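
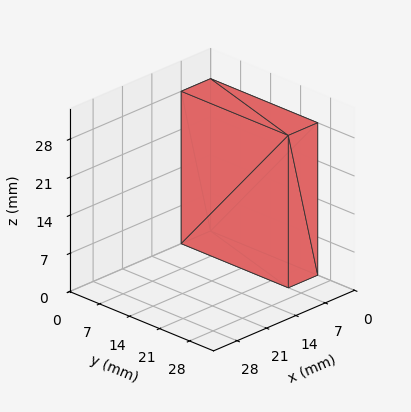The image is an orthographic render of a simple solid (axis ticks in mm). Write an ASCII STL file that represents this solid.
Reading the render: the shape is a rectangular box, roughly 7 × 25 mm footprint and 28 mm tall (dimensions read to the nearest mm from the axis ticks). For the STL, each face is triangulated and given an outward normal.

solid part
  facet normal 0.0000 0.0000 -1.0000
    outer loop
      vertex 7.0 25.0 0.0
      vertex 7.0 0.0 0.0
      vertex 0.0 0.0 0.0
    endloop
  endfacet
  facet normal 0.0000 0.0000 -1.0000
    outer loop
      vertex 0.0 25.0 0.0
      vertex 7.0 25.0 0.0
      vertex 0.0 0.0 0.0
    endloop
  endfacet
  facet normal 0.0000 0.0000 1.0000
    outer loop
      vertex 0.0 0.0 28.0
      vertex 7.0 0.0 28.0
      vertex 7.0 25.0 28.0
    endloop
  endfacet
  facet normal 0.0000 0.0000 1.0000
    outer loop
      vertex 0.0 0.0 28.0
      vertex 7.0 25.0 28.0
      vertex 0.0 25.0 28.0
    endloop
  endfacet
  facet normal 0.0000 -1.0000 0.0000
    outer loop
      vertex 0.0 0.0 0.0
      vertex 7.0 0.0 0.0
      vertex 7.0 0.0 28.0
    endloop
  endfacet
  facet normal 0.0000 -1.0000 0.0000
    outer loop
      vertex 0.0 0.0 0.0
      vertex 7.0 0.0 28.0
      vertex 0.0 0.0 28.0
    endloop
  endfacet
  facet normal 0.0000 1.0000 0.0000
    outer loop
      vertex 7.0 25.0 28.0
      vertex 7.0 25.0 0.0
      vertex 0.0 25.0 0.0
    endloop
  endfacet
  facet normal 0.0000 1.0000 0.0000
    outer loop
      vertex 0.0 25.0 28.0
      vertex 7.0 25.0 28.0
      vertex 0.0 25.0 0.0
    endloop
  endfacet
  facet normal -1.0000 0.0000 0.0000
    outer loop
      vertex 0.0 25.0 28.0
      vertex 0.0 25.0 0.0
      vertex 0.0 0.0 0.0
    endloop
  endfacet
  facet normal -1.0000 0.0000 0.0000
    outer loop
      vertex 0.0 0.0 28.0
      vertex 0.0 25.0 28.0
      vertex 0.0 0.0 0.0
    endloop
  endfacet
  facet normal 1.0000 0.0000 0.0000
    outer loop
      vertex 7.0 0.0 0.0
      vertex 7.0 25.0 0.0
      vertex 7.0 25.0 28.0
    endloop
  endfacet
  facet normal 1.0000 0.0000 0.0000
    outer loop
      vertex 7.0 0.0 0.0
      vertex 7.0 25.0 28.0
      vertex 7.0 0.0 28.0
    endloop
  endfacet
endsolid part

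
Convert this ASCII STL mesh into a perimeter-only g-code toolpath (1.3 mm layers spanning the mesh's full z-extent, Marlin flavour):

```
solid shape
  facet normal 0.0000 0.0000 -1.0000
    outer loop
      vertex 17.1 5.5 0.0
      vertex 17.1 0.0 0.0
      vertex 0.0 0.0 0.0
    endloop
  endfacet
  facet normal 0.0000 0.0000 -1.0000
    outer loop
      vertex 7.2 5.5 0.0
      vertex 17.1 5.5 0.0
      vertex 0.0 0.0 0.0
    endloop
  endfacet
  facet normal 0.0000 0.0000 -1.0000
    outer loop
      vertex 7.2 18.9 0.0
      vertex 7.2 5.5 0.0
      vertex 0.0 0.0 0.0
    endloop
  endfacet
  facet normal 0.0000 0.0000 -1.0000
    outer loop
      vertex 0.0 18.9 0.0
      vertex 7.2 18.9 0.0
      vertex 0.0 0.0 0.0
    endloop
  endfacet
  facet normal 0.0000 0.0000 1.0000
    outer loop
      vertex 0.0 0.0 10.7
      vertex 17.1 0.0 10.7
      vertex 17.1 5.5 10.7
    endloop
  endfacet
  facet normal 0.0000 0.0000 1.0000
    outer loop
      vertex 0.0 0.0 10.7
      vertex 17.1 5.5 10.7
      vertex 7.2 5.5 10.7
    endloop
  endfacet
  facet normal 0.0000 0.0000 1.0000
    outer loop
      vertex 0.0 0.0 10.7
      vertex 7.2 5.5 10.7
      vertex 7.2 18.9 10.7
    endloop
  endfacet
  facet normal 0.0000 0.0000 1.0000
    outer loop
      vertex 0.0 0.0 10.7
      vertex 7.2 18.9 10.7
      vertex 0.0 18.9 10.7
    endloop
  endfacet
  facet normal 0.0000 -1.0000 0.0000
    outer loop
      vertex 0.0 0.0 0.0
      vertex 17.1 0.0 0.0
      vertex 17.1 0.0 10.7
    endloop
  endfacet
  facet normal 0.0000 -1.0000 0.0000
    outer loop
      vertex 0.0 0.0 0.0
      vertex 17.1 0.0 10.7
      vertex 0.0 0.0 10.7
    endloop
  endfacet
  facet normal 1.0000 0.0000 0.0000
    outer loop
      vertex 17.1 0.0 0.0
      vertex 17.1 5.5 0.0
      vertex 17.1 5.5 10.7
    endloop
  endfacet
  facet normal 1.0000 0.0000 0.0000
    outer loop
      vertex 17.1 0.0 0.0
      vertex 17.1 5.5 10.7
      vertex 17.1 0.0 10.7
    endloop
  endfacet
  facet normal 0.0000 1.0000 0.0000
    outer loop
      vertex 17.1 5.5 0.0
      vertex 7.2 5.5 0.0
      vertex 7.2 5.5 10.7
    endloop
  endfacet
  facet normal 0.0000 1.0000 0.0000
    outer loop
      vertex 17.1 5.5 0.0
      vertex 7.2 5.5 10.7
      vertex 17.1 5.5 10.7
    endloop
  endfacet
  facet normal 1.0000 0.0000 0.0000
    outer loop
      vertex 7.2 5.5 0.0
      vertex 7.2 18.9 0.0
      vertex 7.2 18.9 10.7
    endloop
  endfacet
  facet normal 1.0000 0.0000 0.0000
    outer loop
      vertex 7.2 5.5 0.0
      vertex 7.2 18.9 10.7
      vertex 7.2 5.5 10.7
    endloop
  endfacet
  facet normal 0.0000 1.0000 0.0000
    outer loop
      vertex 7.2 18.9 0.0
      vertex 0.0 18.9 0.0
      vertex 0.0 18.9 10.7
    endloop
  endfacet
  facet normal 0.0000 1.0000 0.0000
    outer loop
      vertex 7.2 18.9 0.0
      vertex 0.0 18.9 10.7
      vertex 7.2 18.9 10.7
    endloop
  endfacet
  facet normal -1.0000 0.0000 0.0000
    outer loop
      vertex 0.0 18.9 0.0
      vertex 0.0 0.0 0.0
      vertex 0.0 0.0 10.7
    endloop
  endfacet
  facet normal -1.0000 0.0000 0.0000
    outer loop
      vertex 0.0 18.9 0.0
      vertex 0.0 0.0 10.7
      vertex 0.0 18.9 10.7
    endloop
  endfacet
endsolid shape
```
; perimeter-only toolpath
G21 ; units = mm
G90 ; absolute positioning
G28 ; home
; layer 1
G0 Z1.3
G0 X0.0 Y0.0
G1 X17.1 Y0.0
G1 X17.1 Y5.5
G1 X7.2 Y5.5
G1 X7.2 Y18.9
G1 X0.0 Y18.9
G1 X0.0 Y0.0
; layer 2
G0 Z2.7
G0 X0.0 Y0.0
G1 X17.1 Y0.0
G1 X17.1 Y5.5
G1 X7.2 Y5.5
G1 X7.2 Y18.9
G1 X0.0 Y18.9
G1 X0.0 Y0.0
; layer 3
G0 Z4.0
G0 X0.0 Y0.0
G1 X17.1 Y0.0
G1 X17.1 Y5.5
G1 X7.2 Y5.5
G1 X7.2 Y18.9
G1 X0.0 Y18.9
G1 X0.0 Y0.0
; layer 4
G0 Z5.3
G0 X0.0 Y0.0
G1 X17.1 Y0.0
G1 X17.1 Y5.5
G1 X7.2 Y5.5
G1 X7.2 Y18.9
G1 X0.0 Y18.9
G1 X0.0 Y0.0
; layer 5
G0 Z6.7
G0 X0.0 Y0.0
G1 X17.1 Y0.0
G1 X17.1 Y5.5
G1 X7.2 Y5.5
G1 X7.2 Y18.9
G1 X0.0 Y18.9
G1 X0.0 Y0.0
; layer 6
G0 Z8.0
G0 X0.0 Y0.0
G1 X17.1 Y0.0
G1 X17.1 Y5.5
G1 X7.2 Y5.5
G1 X7.2 Y18.9
G1 X0.0 Y18.9
G1 X0.0 Y0.0
; layer 7
G0 Z9.4
G0 X0.0 Y0.0
G1 X17.1 Y0.0
G1 X17.1 Y5.5
G1 X7.2 Y5.5
G1 X7.2 Y18.9
G1 X0.0 Y18.9
G1 X0.0 Y0.0
; layer 8
G0 Z10.7
G0 X0.0 Y0.0
G1 X17.1 Y0.0
G1 X17.1 Y5.5
G1 X7.2 Y5.5
G1 X7.2 Y18.9
G1 X0.0 Y18.9
G1 X0.0 Y0.0
M2 ; end

The solid is an L-shaped prism: outer 17.1 × 18.9 mm, arm thicknesses ≈ 5.5 mm (horizontal) and 7.2 mm (vertical), extruded 10.7 mm in z. Slicing at Δz = 1.3 mm — 8 equal slices spanning the solid's height, so layer i sits at z = i·h/8 — gives 8 non-empty perimeters. Each is a 6-segment closed polygon; G0 lifts to the layer z and rapids to the start vertex, then G1 traces the edges.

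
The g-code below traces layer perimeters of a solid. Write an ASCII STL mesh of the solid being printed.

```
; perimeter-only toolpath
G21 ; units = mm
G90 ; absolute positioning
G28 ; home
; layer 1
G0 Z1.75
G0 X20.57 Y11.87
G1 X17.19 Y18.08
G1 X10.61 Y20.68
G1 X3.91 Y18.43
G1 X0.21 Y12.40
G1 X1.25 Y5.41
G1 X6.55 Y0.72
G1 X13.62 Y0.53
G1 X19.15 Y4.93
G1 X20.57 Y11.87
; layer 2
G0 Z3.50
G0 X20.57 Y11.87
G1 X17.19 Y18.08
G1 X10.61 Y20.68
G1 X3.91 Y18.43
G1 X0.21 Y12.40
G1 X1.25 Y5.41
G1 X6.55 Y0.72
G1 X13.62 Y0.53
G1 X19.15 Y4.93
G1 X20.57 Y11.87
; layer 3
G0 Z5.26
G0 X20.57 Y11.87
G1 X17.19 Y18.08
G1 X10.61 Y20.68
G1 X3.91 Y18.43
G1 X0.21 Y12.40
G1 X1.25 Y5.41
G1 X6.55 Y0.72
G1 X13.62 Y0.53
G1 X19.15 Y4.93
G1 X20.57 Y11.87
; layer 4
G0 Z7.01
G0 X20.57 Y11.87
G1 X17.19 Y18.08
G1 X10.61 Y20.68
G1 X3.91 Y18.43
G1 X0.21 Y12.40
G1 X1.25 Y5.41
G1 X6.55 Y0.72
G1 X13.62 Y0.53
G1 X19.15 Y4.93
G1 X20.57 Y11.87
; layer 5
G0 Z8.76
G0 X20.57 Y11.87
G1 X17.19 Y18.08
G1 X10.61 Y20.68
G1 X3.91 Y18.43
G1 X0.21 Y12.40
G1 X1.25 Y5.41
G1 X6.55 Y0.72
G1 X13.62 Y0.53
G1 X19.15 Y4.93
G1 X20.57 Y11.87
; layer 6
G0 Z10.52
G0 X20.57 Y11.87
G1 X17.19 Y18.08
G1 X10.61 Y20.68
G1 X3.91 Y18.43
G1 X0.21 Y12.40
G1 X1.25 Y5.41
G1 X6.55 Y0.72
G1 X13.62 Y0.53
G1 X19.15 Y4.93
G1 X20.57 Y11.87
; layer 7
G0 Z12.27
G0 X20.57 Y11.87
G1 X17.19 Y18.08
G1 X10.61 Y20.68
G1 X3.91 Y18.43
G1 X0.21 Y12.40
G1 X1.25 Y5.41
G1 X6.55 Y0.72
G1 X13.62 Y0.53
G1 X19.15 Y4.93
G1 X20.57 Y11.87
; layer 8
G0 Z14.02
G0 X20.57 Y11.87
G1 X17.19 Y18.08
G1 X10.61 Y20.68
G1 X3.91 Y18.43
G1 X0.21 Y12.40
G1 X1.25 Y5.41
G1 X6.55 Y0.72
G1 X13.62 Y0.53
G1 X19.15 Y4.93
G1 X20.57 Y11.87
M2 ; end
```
solid part
  facet normal 0.0000 0.0000 -1.0000
    outer loop
      vertex 10.61 20.68 0.00
      vertex 17.19 18.08 0.00
      vertex 20.57 11.87 0.00
    endloop
  endfacet
  facet normal 0.0000 0.0000 -1.0000
    outer loop
      vertex 3.91 18.43 0.00
      vertex 10.61 20.68 0.00
      vertex 20.57 11.87 0.00
    endloop
  endfacet
  facet normal 0.0000 0.0000 -1.0000
    outer loop
      vertex 0.21 12.40 0.00
      vertex 3.91 18.43 0.00
      vertex 20.57 11.87 0.00
    endloop
  endfacet
  facet normal 0.0000 0.0000 -1.0000
    outer loop
      vertex 1.25 5.41 0.00
      vertex 0.21 12.40 0.00
      vertex 20.57 11.87 0.00
    endloop
  endfacet
  facet normal 0.0000 0.0000 -1.0000
    outer loop
      vertex 6.55 0.72 0.00
      vertex 1.25 5.41 0.00
      vertex 20.57 11.87 0.00
    endloop
  endfacet
  facet normal 0.0000 0.0000 -1.0000
    outer loop
      vertex 13.62 0.53 0.00
      vertex 6.55 0.72 0.00
      vertex 20.57 11.87 0.00
    endloop
  endfacet
  facet normal 0.0000 0.0000 -1.0000
    outer loop
      vertex 19.15 4.93 0.00
      vertex 13.62 0.53 0.00
      vertex 20.57 11.87 0.00
    endloop
  endfacet
  facet normal 0.0000 0.0000 1.0000
    outer loop
      vertex 20.57 11.87 14.02
      vertex 17.19 18.08 14.02
      vertex 10.61 20.68 14.02
    endloop
  endfacet
  facet normal 0.0000 0.0000 1.0000
    outer loop
      vertex 20.57 11.87 14.02
      vertex 10.61 20.68 14.02
      vertex 3.91 18.43 14.02
    endloop
  endfacet
  facet normal 0.0000 0.0000 1.0000
    outer loop
      vertex 20.57 11.87 14.02
      vertex 3.91 18.43 14.02
      vertex 0.21 12.40 14.02
    endloop
  endfacet
  facet normal 0.0000 0.0000 1.0000
    outer loop
      vertex 20.57 11.87 14.02
      vertex 0.21 12.40 14.02
      vertex 1.25 5.41 14.02
    endloop
  endfacet
  facet normal 0.0000 0.0000 1.0000
    outer loop
      vertex 20.57 11.87 14.02
      vertex 1.25 5.41 14.02
      vertex 6.55 0.72 14.02
    endloop
  endfacet
  facet normal 0.0000 0.0000 1.0000
    outer loop
      vertex 20.57 11.87 14.02
      vertex 6.55 0.72 14.02
      vertex 13.62 0.53 14.02
    endloop
  endfacet
  facet normal 0.0000 0.0000 1.0000
    outer loop
      vertex 20.57 11.87 14.02
      vertex 13.62 0.53 14.02
      vertex 19.15 4.93 14.02
    endloop
  endfacet
  facet normal 0.8783 0.4781 0.0000
    outer loop
      vertex 20.57 11.87 0.00
      vertex 17.19 18.08 0.00
      vertex 17.19 18.08 14.02
    endloop
  endfacet
  facet normal 0.8783 0.4781 0.0000
    outer loop
      vertex 20.57 11.87 0.00
      vertex 17.19 18.08 14.02
      vertex 20.57 11.87 14.02
    endloop
  endfacet
  facet normal 0.3675 0.9300 0.0000
    outer loop
      vertex 17.19 18.08 0.00
      vertex 10.61 20.68 0.00
      vertex 10.61 20.68 14.02
    endloop
  endfacet
  facet normal 0.3675 0.9300 0.0000
    outer loop
      vertex 17.19 18.08 0.00
      vertex 10.61 20.68 14.02
      vertex 17.19 18.08 14.02
    endloop
  endfacet
  facet normal -0.3183 0.9480 0.0000
    outer loop
      vertex 10.61 20.68 0.00
      vertex 3.91 18.43 0.00
      vertex 3.91 18.43 14.02
    endloop
  endfacet
  facet normal -0.3183 0.9480 0.0000
    outer loop
      vertex 10.61 20.68 0.00
      vertex 3.91 18.43 14.02
      vertex 10.61 20.68 14.02
    endloop
  endfacet
  facet normal -0.8523 0.5230 0.0000
    outer loop
      vertex 3.91 18.43 0.00
      vertex 0.21 12.40 0.00
      vertex 0.21 12.40 14.02
    endloop
  endfacet
  facet normal -0.8523 0.5230 0.0000
    outer loop
      vertex 3.91 18.43 0.00
      vertex 0.21 12.40 14.02
      vertex 3.91 18.43 14.02
    endloop
  endfacet
  facet normal -0.9891 -0.1472 0.0000
    outer loop
      vertex 0.21 12.40 0.00
      vertex 1.25 5.41 0.00
      vertex 1.25 5.41 14.02
    endloop
  endfacet
  facet normal -0.9891 -0.1472 0.0000
    outer loop
      vertex 0.21 12.40 0.00
      vertex 1.25 5.41 14.02
      vertex 0.21 12.40 14.02
    endloop
  endfacet
  facet normal -0.6627 -0.7489 0.0000
    outer loop
      vertex 1.25 5.41 0.00
      vertex 6.55 0.72 0.00
      vertex 6.55 0.72 14.02
    endloop
  endfacet
  facet normal -0.6627 -0.7489 0.0000
    outer loop
      vertex 1.25 5.41 0.00
      vertex 6.55 0.72 14.02
      vertex 1.25 5.41 14.02
    endloop
  endfacet
  facet normal -0.0269 -0.9996 0.0000
    outer loop
      vertex 6.55 0.72 0.00
      vertex 13.62 0.53 0.00
      vertex 13.62 0.53 14.02
    endloop
  endfacet
  facet normal -0.0269 -0.9996 0.0000
    outer loop
      vertex 6.55 0.72 0.00
      vertex 13.62 0.53 14.02
      vertex 6.55 0.72 14.02
    endloop
  endfacet
  facet normal 0.6226 -0.7825 0.0000
    outer loop
      vertex 13.62 0.53 0.00
      vertex 19.15 4.93 0.00
      vertex 19.15 4.93 14.02
    endloop
  endfacet
  facet normal 0.6226 -0.7825 0.0000
    outer loop
      vertex 13.62 0.53 0.00
      vertex 19.15 4.93 14.02
      vertex 13.62 0.53 14.02
    endloop
  endfacet
  facet normal 0.9797 -0.2005 0.0000
    outer loop
      vertex 19.15 4.93 0.00
      vertex 20.57 11.87 0.00
      vertex 20.57 11.87 14.02
    endloop
  endfacet
  facet normal 0.9797 -0.2005 0.0000
    outer loop
      vertex 19.15 4.93 0.00
      vertex 20.57 11.87 14.02
      vertex 19.15 4.93 14.02
    endloop
  endfacet
endsolid part

The G0 Z moves step by Δz≈1.75 mm. Every layer's G1 loop is the same polygon, so the solid is a straight extrusion of it from z=0 to z≈14. Closing with flat bottom and top caps and triangulating gives 32 facets — a regular 9-sided prism (a cylinder approximated with 9 flat sides), circumscribed radius ≈ 10.3 mm, height ≈ 14 mm.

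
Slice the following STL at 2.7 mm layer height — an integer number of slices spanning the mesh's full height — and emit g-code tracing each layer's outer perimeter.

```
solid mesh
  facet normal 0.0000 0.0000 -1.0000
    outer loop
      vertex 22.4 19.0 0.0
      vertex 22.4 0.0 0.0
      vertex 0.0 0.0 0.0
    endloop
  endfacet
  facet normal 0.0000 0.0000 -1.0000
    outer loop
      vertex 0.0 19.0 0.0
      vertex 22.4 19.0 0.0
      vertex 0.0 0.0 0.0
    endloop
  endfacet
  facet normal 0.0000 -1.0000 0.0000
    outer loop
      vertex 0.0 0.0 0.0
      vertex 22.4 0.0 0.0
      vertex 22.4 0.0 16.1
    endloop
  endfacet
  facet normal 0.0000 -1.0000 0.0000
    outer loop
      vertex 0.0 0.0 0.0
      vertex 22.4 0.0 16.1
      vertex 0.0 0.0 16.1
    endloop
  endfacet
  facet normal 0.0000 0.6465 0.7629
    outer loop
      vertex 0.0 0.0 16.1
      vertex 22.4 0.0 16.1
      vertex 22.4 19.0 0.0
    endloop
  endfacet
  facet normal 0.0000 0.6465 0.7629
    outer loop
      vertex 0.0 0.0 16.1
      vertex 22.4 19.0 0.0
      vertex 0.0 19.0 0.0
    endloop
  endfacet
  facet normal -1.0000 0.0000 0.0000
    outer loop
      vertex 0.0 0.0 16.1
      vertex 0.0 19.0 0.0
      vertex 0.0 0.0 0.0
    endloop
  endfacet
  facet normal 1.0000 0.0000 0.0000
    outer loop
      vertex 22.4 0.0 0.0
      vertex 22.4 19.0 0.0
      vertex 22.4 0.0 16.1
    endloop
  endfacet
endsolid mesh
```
; perimeter-only toolpath
G21 ; units = mm
G90 ; absolute positioning
G28 ; home
; layer 1
G0 Z2.7
G0 X0.0 Y0.0
G1 X22.4 Y0.0
G1 X22.4 Y15.8
G1 X0.0 Y15.8
G1 X0.0 Y0.0
; layer 2
G0 Z5.4
G0 X0.0 Y0.0
G1 X22.4 Y0.0
G1 X22.4 Y12.7
G1 X0.0 Y12.7
G1 X0.0 Y0.0
; layer 3
G0 Z8.1
G0 X0.0 Y0.0
G1 X22.4 Y0.0
G1 X22.4 Y9.5
G1 X0.0 Y9.5
G1 X0.0 Y0.0
; layer 4
G0 Z10.7
G0 X0.0 Y0.0
G1 X22.4 Y0.0
G1 X22.4 Y6.3
G1 X0.0 Y6.3
G1 X0.0 Y0.0
; layer 5
G0 Z13.4
G0 X0.0 Y0.0
G1 X22.4 Y0.0
G1 X22.4 Y3.2
G1 X0.0 Y3.2
G1 X0.0 Y0.0
M2 ; end

The solid is a wedge (ramp): 22.4 × 19 mm base, rising to 16.1 mm along the y=0 edge and sloping linearly to z=0 at y=19. Slicing at Δz = 2.7 mm — 6 equal slices spanning the solid's height, so layer i sits at z = i·h/6 — gives 5 non-empty perimeters. Each is a 4-segment closed polygon; G0 lifts to the layer z and rapids to the start vertex, then G1 traces the edges. The cross-section shrinks linearly with z (the slice at the apex is degenerate and omitted).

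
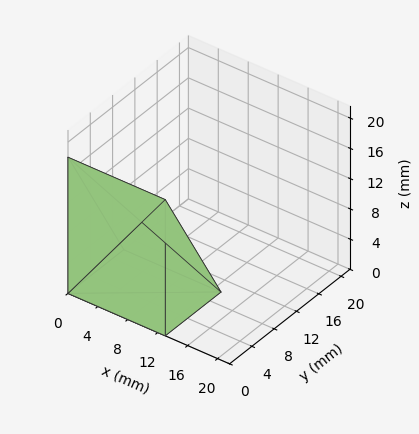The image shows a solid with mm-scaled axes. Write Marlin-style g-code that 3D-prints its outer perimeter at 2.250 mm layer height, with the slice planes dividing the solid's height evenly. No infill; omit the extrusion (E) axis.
Reading the render: the shape is a wedge (ramp): 13 × 10 mm base, rising to 18 mm along the y=0 edge and sloping linearly to z=0 at y=10 (dimensions read to the nearest mm from the axis ticks). For the g-code, the solid's height is divided into equal slices at the stated Δz and each level perimeter traced with G1 moves after a G0 lift.

; perimeter-only toolpath
G21 ; units = mm
G90 ; absolute positioning
G28 ; home
; layer 1
G0 Z2.250
G0 X0.000 Y0.000
G1 X13.000 Y0.000
G1 X13.000 Y8.750
G1 X0.000 Y8.750
G1 X0.000 Y0.000
; layer 2
G0 Z4.500
G0 X0.000 Y0.000
G1 X13.000 Y0.000
G1 X13.000 Y7.500
G1 X0.000 Y7.500
G1 X0.000 Y0.000
; layer 3
G0 Z6.750
G0 X0.000 Y0.000
G1 X13.000 Y0.000
G1 X13.000 Y6.250
G1 X0.000 Y6.250
G1 X0.000 Y0.000
; layer 4
G0 Z9.000
G0 X0.000 Y0.000
G1 X13.000 Y0.000
G1 X13.000 Y5.000
G1 X0.000 Y5.000
G1 X0.000 Y0.000
; layer 5
G0 Z11.250
G0 X0.000 Y0.000
G1 X13.000 Y0.000
G1 X13.000 Y3.750
G1 X0.000 Y3.750
G1 X0.000 Y0.000
; layer 6
G0 Z13.500
G0 X0.000 Y0.000
G1 X13.000 Y0.000
G1 X13.000 Y2.500
G1 X0.000 Y2.500
G1 X0.000 Y0.000
; layer 7
G0 Z15.750
G0 X0.000 Y0.000
G1 X13.000 Y0.000
G1 X13.000 Y1.250
G1 X0.000 Y1.250
G1 X0.000 Y0.000
M2 ; end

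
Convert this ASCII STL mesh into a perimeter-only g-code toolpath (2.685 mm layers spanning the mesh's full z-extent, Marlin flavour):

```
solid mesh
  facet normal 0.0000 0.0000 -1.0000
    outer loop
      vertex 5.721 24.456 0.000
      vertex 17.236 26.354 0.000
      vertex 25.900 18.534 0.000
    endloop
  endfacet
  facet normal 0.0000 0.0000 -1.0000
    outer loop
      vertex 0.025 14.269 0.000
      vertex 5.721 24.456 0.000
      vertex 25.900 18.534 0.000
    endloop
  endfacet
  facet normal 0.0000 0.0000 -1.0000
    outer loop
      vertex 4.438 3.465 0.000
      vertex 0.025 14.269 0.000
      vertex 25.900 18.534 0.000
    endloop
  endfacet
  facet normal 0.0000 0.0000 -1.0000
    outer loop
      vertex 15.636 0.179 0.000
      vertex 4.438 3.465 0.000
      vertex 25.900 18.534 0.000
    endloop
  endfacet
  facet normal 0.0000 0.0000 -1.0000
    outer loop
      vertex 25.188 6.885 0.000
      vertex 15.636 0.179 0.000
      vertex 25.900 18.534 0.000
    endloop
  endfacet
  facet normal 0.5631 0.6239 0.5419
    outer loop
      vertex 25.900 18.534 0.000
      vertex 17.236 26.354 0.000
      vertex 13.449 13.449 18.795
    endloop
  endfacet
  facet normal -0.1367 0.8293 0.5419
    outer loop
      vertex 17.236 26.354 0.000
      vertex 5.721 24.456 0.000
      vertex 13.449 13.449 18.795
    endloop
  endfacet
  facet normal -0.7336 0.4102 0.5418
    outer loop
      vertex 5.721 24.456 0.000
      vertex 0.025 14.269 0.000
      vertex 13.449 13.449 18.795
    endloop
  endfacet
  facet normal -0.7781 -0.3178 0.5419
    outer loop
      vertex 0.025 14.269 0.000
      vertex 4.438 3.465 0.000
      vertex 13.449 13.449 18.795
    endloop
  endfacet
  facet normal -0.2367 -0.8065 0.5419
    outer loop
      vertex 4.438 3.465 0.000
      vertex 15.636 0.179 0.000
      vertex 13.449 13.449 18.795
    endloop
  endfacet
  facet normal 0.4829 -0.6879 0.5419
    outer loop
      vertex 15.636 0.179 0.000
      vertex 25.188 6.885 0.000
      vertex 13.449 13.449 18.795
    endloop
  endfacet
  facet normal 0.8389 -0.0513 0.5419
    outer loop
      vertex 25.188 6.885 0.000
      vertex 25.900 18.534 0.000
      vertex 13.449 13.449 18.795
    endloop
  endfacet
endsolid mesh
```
; perimeter-only toolpath
G21 ; units = mm
G90 ; absolute positioning
G28 ; home
; layer 1
G0 Z2.685
G0 X24.121 Y17.808
G1 X16.695 Y24.510
G1 X6.825 Y22.884
G1 X1.943 Y14.152
G1 X5.725 Y4.891
G1 X15.324 Y2.075
G1 X23.511 Y7.823
G1 X24.121 Y17.808
; layer 2
G0 Z5.370
G0 X22.343 Y17.081
G1 X16.154 Y22.667
G1 X7.929 Y21.311
G1 X3.860 Y14.035
G1 X7.013 Y6.318
G1 X15.011 Y3.970
G1 X21.834 Y8.760
G1 X22.343 Y17.081
; layer 3
G0 Z8.055
G0 X20.564 Y16.355
G1 X15.613 Y20.823
G1 X9.033 Y19.739
G1 X5.778 Y13.918
G1 X8.300 Y7.744
G1 X14.699 Y5.866
G1 X20.157 Y9.698
G1 X20.564 Y16.355
; layer 4
G0 Z10.740
G0 X18.785 Y15.628
G1 X15.072 Y18.980
G1 X10.137 Y18.166
G1 X7.696 Y13.800
G1 X9.587 Y9.170
G1 X14.386 Y7.762
G1 X18.480 Y10.636
G1 X18.785 Y15.628
; layer 5
G0 Z13.425
G0 X17.006 Y14.902
G1 X14.531 Y17.136
G1 X11.241 Y16.594
G1 X9.614 Y13.683
G1 X10.874 Y10.596
G1 X14.074 Y9.658
G1 X16.803 Y11.574
G1 X17.006 Y14.902
; layer 6
G0 Z16.110
G0 X15.228 Y14.175
G1 X13.990 Y15.293
G1 X12.345 Y15.021
G1 X11.531 Y13.566
G1 X12.162 Y12.023
G1 X13.761 Y11.553
G1 X15.126 Y12.511
G1 X15.228 Y14.175
M2 ; end

The solid is a regular 7-sided pyramid, base circumscribed radius ≈ 13.4 mm, apex at z ≈ 18.8 mm. Slicing at Δz = 2.685 mm — 7 equal slices spanning the solid's height, so layer i sits at z = i·h/7 — gives 6 non-empty perimeters. Each is a 7-segment closed polygon; G0 lifts to the layer z and rapids to the start vertex, then G1 traces the edges. The cross-section shrinks linearly with z (the slice at the apex is degenerate and omitted).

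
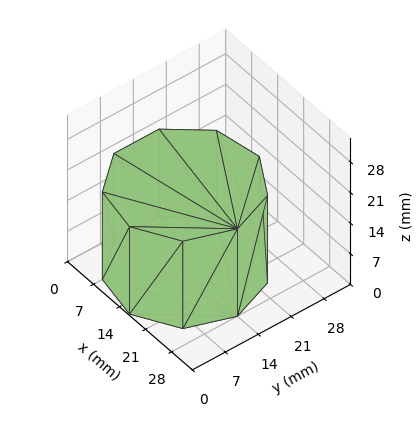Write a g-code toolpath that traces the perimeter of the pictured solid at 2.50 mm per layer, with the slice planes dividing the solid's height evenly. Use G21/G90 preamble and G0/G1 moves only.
Reading the render: the shape is a regular 9-sided prism (a cylinder approximated with 9 flat sides), circumscribed radius ≈ 14 mm, height ≈ 20 mm (dimensions read to the nearest mm from the axis ticks). For the g-code, the solid's height is divided into equal slices at the stated Δz and each level perimeter traced with G1 moves after a G0 lift.

; perimeter-only toolpath
G21 ; units = mm
G90 ; absolute positioning
G28 ; home
; layer 1
G0 Z2.50
G0 X28.00 Y14.00
G1 X24.72 Y23.00
G1 X16.43 Y27.79
G1 X7.00 Y26.12
G1 X0.84 Y18.79
G1 X0.84 Y9.21
G1 X7.00 Y1.88
G1 X16.43 Y0.21
G1 X24.72 Y5.00
G1 X28.00 Y14.00
; layer 2
G0 Z5.00
G0 X28.00 Y14.00
G1 X24.72 Y23.00
G1 X16.43 Y27.79
G1 X7.00 Y26.12
G1 X0.84 Y18.79
G1 X0.84 Y9.21
G1 X7.00 Y1.88
G1 X16.43 Y0.21
G1 X24.72 Y5.00
G1 X28.00 Y14.00
; layer 3
G0 Z7.50
G0 X28.00 Y14.00
G1 X24.72 Y23.00
G1 X16.43 Y27.79
G1 X7.00 Y26.12
G1 X0.84 Y18.79
G1 X0.84 Y9.21
G1 X7.00 Y1.88
G1 X16.43 Y0.21
G1 X24.72 Y5.00
G1 X28.00 Y14.00
; layer 4
G0 Z10.00
G0 X28.00 Y14.00
G1 X24.72 Y23.00
G1 X16.43 Y27.79
G1 X7.00 Y26.12
G1 X0.84 Y18.79
G1 X0.84 Y9.21
G1 X7.00 Y1.88
G1 X16.43 Y0.21
G1 X24.72 Y5.00
G1 X28.00 Y14.00
; layer 5
G0 Z12.50
G0 X28.00 Y14.00
G1 X24.72 Y23.00
G1 X16.43 Y27.79
G1 X7.00 Y26.12
G1 X0.84 Y18.79
G1 X0.84 Y9.21
G1 X7.00 Y1.88
G1 X16.43 Y0.21
G1 X24.72 Y5.00
G1 X28.00 Y14.00
; layer 6
G0 Z15.00
G0 X28.00 Y14.00
G1 X24.72 Y23.00
G1 X16.43 Y27.79
G1 X7.00 Y26.12
G1 X0.84 Y18.79
G1 X0.84 Y9.21
G1 X7.00 Y1.88
G1 X16.43 Y0.21
G1 X24.72 Y5.00
G1 X28.00 Y14.00
; layer 7
G0 Z17.50
G0 X28.00 Y14.00
G1 X24.72 Y23.00
G1 X16.43 Y27.79
G1 X7.00 Y26.12
G1 X0.84 Y18.79
G1 X0.84 Y9.21
G1 X7.00 Y1.88
G1 X16.43 Y0.21
G1 X24.72 Y5.00
G1 X28.00 Y14.00
; layer 8
G0 Z20.00
G0 X28.00 Y14.00
G1 X24.72 Y23.00
G1 X16.43 Y27.79
G1 X7.00 Y26.12
G1 X0.84 Y18.79
G1 X0.84 Y9.21
G1 X7.00 Y1.88
G1 X16.43 Y0.21
G1 X24.72 Y5.00
G1 X28.00 Y14.00
M2 ; end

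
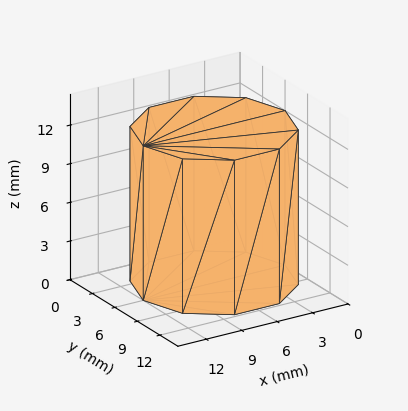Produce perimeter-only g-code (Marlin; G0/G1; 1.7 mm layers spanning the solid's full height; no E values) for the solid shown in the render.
Reading the render: the shape is a regular 10-sided prism (a cylinder approximated with 10 flat sides), circumscribed radius ≈ 6 mm, height ≈ 12 mm (dimensions read to the nearest mm from the axis ticks). For the g-code, the solid's height is divided into equal slices at the stated Δz and each level perimeter traced with G1 moves after a G0 lift.

; perimeter-only toolpath
G21 ; units = mm
G90 ; absolute positioning
G28 ; home
; layer 1
G0 Z1.7
G0 X12.0 Y6.0
G1 X10.9 Y9.5
G1 X7.9 Y11.7
G1 X4.1 Y11.7
G1 X1.1 Y9.5
G1 X0.0 Y6.0
G1 X1.1 Y2.5
G1 X4.1 Y0.3
G1 X7.9 Y0.3
G1 X10.9 Y2.5
G1 X12.0 Y6.0
; layer 2
G0 Z3.4
G0 X12.0 Y6.0
G1 X10.9 Y9.5
G1 X7.9 Y11.7
G1 X4.1 Y11.7
G1 X1.1 Y9.5
G1 X0.0 Y6.0
G1 X1.1 Y2.5
G1 X4.1 Y0.3
G1 X7.9 Y0.3
G1 X10.9 Y2.5
G1 X12.0 Y6.0
; layer 3
G0 Z5.1
G0 X12.0 Y6.0
G1 X10.9 Y9.5
G1 X7.9 Y11.7
G1 X4.1 Y11.7
G1 X1.1 Y9.5
G1 X0.0 Y6.0
G1 X1.1 Y2.5
G1 X4.1 Y0.3
G1 X7.9 Y0.3
G1 X10.9 Y2.5
G1 X12.0 Y6.0
; layer 4
G0 Z6.9
G0 X12.0 Y6.0
G1 X10.9 Y9.5
G1 X7.9 Y11.7
G1 X4.1 Y11.7
G1 X1.1 Y9.5
G1 X0.0 Y6.0
G1 X1.1 Y2.5
G1 X4.1 Y0.3
G1 X7.9 Y0.3
G1 X10.9 Y2.5
G1 X12.0 Y6.0
; layer 5
G0 Z8.6
G0 X12.0 Y6.0
G1 X10.9 Y9.5
G1 X7.9 Y11.7
G1 X4.1 Y11.7
G1 X1.1 Y9.5
G1 X0.0 Y6.0
G1 X1.1 Y2.5
G1 X4.1 Y0.3
G1 X7.9 Y0.3
G1 X10.9 Y2.5
G1 X12.0 Y6.0
; layer 6
G0 Z10.3
G0 X12.0 Y6.0
G1 X10.9 Y9.5
G1 X7.9 Y11.7
G1 X4.1 Y11.7
G1 X1.1 Y9.5
G1 X0.0 Y6.0
G1 X1.1 Y2.5
G1 X4.1 Y0.3
G1 X7.9 Y0.3
G1 X10.9 Y2.5
G1 X12.0 Y6.0
; layer 7
G0 Z12.0
G0 X12.0 Y6.0
G1 X10.9 Y9.5
G1 X7.9 Y11.7
G1 X4.1 Y11.7
G1 X1.1 Y9.5
G1 X0.0 Y6.0
G1 X1.1 Y2.5
G1 X4.1 Y0.3
G1 X7.9 Y0.3
G1 X10.9 Y2.5
G1 X12.0 Y6.0
M2 ; end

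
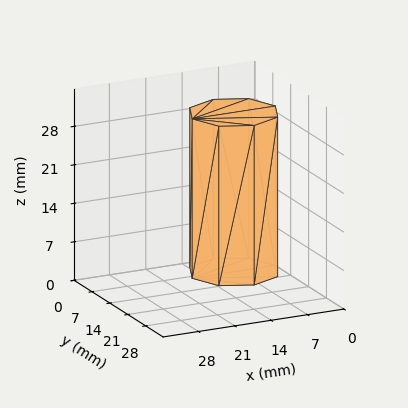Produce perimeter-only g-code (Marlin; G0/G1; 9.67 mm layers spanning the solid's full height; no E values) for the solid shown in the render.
Reading the render: the shape is a regular 8-sided prism (a cylinder approximated with 8 flat sides), circumscribed radius ≈ 8 mm, height ≈ 29 mm (dimensions read to the nearest mm from the axis ticks). For the g-code, the solid's height is divided into equal slices at the stated Δz and each level perimeter traced with G1 moves after a G0 lift.

; perimeter-only toolpath
G21 ; units = mm
G90 ; absolute positioning
G28 ; home
; layer 1
G0 Z9.67
G0 X16.00 Y8.00
G1 X13.66 Y13.66
G1 X8.00 Y16.00
G1 X2.34 Y13.66
G1 X0.00 Y8.00
G1 X2.34 Y2.34
G1 X8.00 Y0.00
G1 X13.66 Y2.34
G1 X16.00 Y8.00
; layer 2
G0 Z19.33
G0 X16.00 Y8.00
G1 X13.66 Y13.66
G1 X8.00 Y16.00
G1 X2.34 Y13.66
G1 X0.00 Y8.00
G1 X2.34 Y2.34
G1 X8.00 Y0.00
G1 X13.66 Y2.34
G1 X16.00 Y8.00
; layer 3
G0 Z29.00
G0 X16.00 Y8.00
G1 X13.66 Y13.66
G1 X8.00 Y16.00
G1 X2.34 Y13.66
G1 X0.00 Y8.00
G1 X2.34 Y2.34
G1 X8.00 Y0.00
G1 X13.66 Y2.34
G1 X16.00 Y8.00
M2 ; end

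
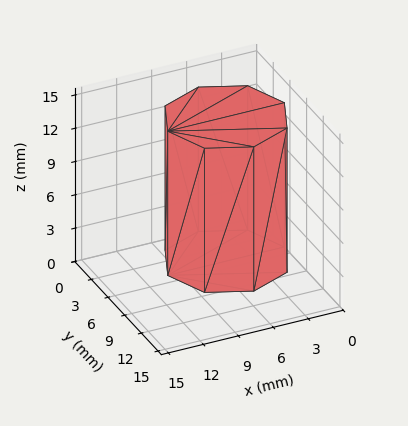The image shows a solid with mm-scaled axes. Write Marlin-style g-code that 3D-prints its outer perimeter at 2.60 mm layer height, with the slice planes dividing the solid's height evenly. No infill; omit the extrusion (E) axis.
Reading the render: the shape is a regular 8-sided prism (a cylinder approximated with 8 flat sides), circumscribed radius ≈ 5 mm, height ≈ 13 mm (dimensions read to the nearest mm from the axis ticks). For the g-code, the solid's height is divided into equal slices at the stated Δz and each level perimeter traced with G1 moves after a G0 lift.

; perimeter-only toolpath
G21 ; units = mm
G90 ; absolute positioning
G28 ; home
; layer 1
G0 Z2.60
G0 X10.00 Y5.00
G1 X8.54 Y8.54
G1 X5.00 Y10.00
G1 X1.46 Y8.54
G1 X0.00 Y5.00
G1 X1.46 Y1.46
G1 X5.00 Y0.00
G1 X8.54 Y1.46
G1 X10.00 Y5.00
; layer 2
G0 Z5.20
G0 X10.00 Y5.00
G1 X8.54 Y8.54
G1 X5.00 Y10.00
G1 X1.46 Y8.54
G1 X0.00 Y5.00
G1 X1.46 Y1.46
G1 X5.00 Y0.00
G1 X8.54 Y1.46
G1 X10.00 Y5.00
; layer 3
G0 Z7.80
G0 X10.00 Y5.00
G1 X8.54 Y8.54
G1 X5.00 Y10.00
G1 X1.46 Y8.54
G1 X0.00 Y5.00
G1 X1.46 Y1.46
G1 X5.00 Y0.00
G1 X8.54 Y1.46
G1 X10.00 Y5.00
; layer 4
G0 Z10.40
G0 X10.00 Y5.00
G1 X8.54 Y8.54
G1 X5.00 Y10.00
G1 X1.46 Y8.54
G1 X0.00 Y5.00
G1 X1.46 Y1.46
G1 X5.00 Y0.00
G1 X8.54 Y1.46
G1 X10.00 Y5.00
; layer 5
G0 Z13.00
G0 X10.00 Y5.00
G1 X8.54 Y8.54
G1 X5.00 Y10.00
G1 X1.46 Y8.54
G1 X0.00 Y5.00
G1 X1.46 Y1.46
G1 X5.00 Y0.00
G1 X8.54 Y1.46
G1 X10.00 Y5.00
M2 ; end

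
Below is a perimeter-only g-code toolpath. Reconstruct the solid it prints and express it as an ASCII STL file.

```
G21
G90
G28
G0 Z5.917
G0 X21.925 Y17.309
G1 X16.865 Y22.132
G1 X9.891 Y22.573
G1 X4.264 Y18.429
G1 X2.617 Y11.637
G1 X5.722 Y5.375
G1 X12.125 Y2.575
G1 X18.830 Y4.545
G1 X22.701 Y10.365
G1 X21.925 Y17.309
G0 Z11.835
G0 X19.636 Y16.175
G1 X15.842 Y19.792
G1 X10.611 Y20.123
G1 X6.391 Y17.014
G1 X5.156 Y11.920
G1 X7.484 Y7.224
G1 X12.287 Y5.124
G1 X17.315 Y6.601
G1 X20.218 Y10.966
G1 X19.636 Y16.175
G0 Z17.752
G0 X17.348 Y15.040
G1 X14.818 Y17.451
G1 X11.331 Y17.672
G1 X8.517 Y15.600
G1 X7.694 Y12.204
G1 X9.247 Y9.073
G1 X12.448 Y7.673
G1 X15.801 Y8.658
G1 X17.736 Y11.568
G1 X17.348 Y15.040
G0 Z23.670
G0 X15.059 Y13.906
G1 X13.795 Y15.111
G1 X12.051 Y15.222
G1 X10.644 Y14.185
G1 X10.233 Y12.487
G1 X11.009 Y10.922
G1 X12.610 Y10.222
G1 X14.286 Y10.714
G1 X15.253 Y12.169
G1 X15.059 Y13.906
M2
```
solid part
  facet normal 0.0000 0.0000 -1.0000
    outer loop
      vertex 9.171 25.024 0.000
      vertex 17.889 24.472 0.000
      vertex 24.213 18.444 0.000
    endloop
  endfacet
  facet normal 0.0000 0.0000 -1.0000
    outer loop
      vertex 2.137 19.843 0.000
      vertex 9.171 25.024 0.000
      vertex 24.213 18.444 0.000
    endloop
  endfacet
  facet normal 0.0000 0.0000 -1.0000
    outer loop
      vertex 0.079 11.353 0.000
      vertex 2.137 19.843 0.000
      vertex 24.213 18.444 0.000
    endloop
  endfacet
  facet normal 0.0000 0.0000 -1.0000
    outer loop
      vertex 3.960 3.526 0.000
      vertex 0.079 11.353 0.000
      vertex 24.213 18.444 0.000
    endloop
  endfacet
  facet normal 0.0000 0.0000 -1.0000
    outer loop
      vertex 11.964 0.026 0.000
      vertex 3.960 3.526 0.000
      vertex 24.213 18.444 0.000
    endloop
  endfacet
  facet normal 0.0000 0.0000 -1.0000
    outer loop
      vertex 20.345 2.488 0.000
      vertex 11.964 0.026 0.000
      vertex 24.213 18.444 0.000
    endloop
  endfacet
  facet normal 0.0000 0.0000 -1.0000
    outer loop
      vertex 25.183 9.763 0.000
      vertex 20.345 2.488 0.000
      vertex 24.213 18.444 0.000
    endloop
  endfacet
  facet normal 0.6394 0.6708 0.3759
    outer loop
      vertex 24.213 18.444 0.000
      vertex 17.889 24.472 0.000
      vertex 12.771 12.771 29.587
    endloop
  endfacet
  facet normal 0.0586 0.9248 0.3759
    outer loop
      vertex 17.889 24.472 0.000
      vertex 9.171 25.024 0.000
      vertex 12.771 12.771 29.587
    endloop
  endfacet
  facet normal -0.5496 0.7461 0.3759
    outer loop
      vertex 9.171 25.024 0.000
      vertex 2.137 19.843 0.000
      vertex 12.771 12.771 29.587
    endloop
  endfacet
  facet normal -0.9006 0.2183 0.3759
    outer loop
      vertex 2.137 19.843 0.000
      vertex 0.079 11.353 0.000
      vertex 12.771 12.771 29.587
    endloop
  endfacet
  facet normal -0.8302 -0.4117 0.3759
    outer loop
      vertex 0.079 11.353 0.000
      vertex 3.960 3.526 0.000
      vertex 12.771 12.771 29.587
    endloop
  endfacet
  facet normal -0.3713 -0.8490 0.3759
    outer loop
      vertex 3.960 3.526 0.000
      vertex 11.964 0.026 0.000
      vertex 12.771 12.771 29.587
    endloop
  endfacet
  facet normal 0.2612 -0.8891 0.3759
    outer loop
      vertex 11.964 0.026 0.000
      vertex 20.345 2.488 0.000
      vertex 12.771 12.771 29.587
    endloop
  endfacet
  facet normal 0.7716 -0.5131 0.3759
    outer loop
      vertex 20.345 2.488 0.000
      vertex 25.183 9.763 0.000
      vertex 12.771 12.771 29.587
    endloop
  endfacet
  facet normal 0.9209 0.1029 0.3759
    outer loop
      vertex 25.183 9.763 0.000
      vertex 24.213 18.444 0.000
      vertex 12.771 12.771 29.587
    endloop
  endfacet
endsolid part

The G0 Z moves step by Δz≈5.917 mm. The G1 loops shrink linearly with z, so the solid tapers from its base footprint up to z≈29.6. Closing with a flat bottom cap and the tapered top and triangulating gives 16 facets — a regular 9-sided pyramid, base circumscribed radius ≈ 12.8 mm, apex at z ≈ 29.6 mm.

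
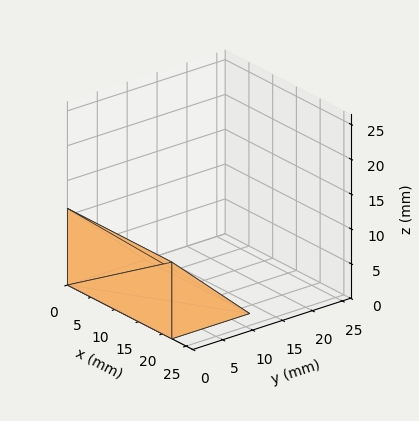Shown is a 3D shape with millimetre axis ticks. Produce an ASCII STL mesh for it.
Reading the render: the shape is a wedge (ramp): 22 × 13 mm base, rising to 11 mm along the y=0 edge and sloping linearly to z=0 at y=13 (dimensions read to the nearest mm from the axis ticks). For the STL, each face is triangulated and given an outward normal.

solid part
  facet normal 0.0000 0.0000 -1.0000
    outer loop
      vertex 22.00 13.00 0.00
      vertex 22.00 0.00 0.00
      vertex 0.00 0.00 0.00
    endloop
  endfacet
  facet normal 0.0000 0.0000 -1.0000
    outer loop
      vertex 0.00 13.00 0.00
      vertex 22.00 13.00 0.00
      vertex 0.00 0.00 0.00
    endloop
  endfacet
  facet normal 0.0000 -1.0000 0.0000
    outer loop
      vertex 0.00 0.00 0.00
      vertex 22.00 0.00 0.00
      vertex 22.00 0.00 11.00
    endloop
  endfacet
  facet normal 0.0000 -1.0000 0.0000
    outer loop
      vertex 0.00 0.00 0.00
      vertex 22.00 0.00 11.00
      vertex 0.00 0.00 11.00
    endloop
  endfacet
  facet normal 0.0000 0.6459 0.7634
    outer loop
      vertex 0.00 0.00 11.00
      vertex 22.00 0.00 11.00
      vertex 22.00 13.00 0.00
    endloop
  endfacet
  facet normal 0.0000 0.6459 0.7634
    outer loop
      vertex 0.00 0.00 11.00
      vertex 22.00 13.00 0.00
      vertex 0.00 13.00 0.00
    endloop
  endfacet
  facet normal -1.0000 0.0000 0.0000
    outer loop
      vertex 0.00 0.00 11.00
      vertex 0.00 13.00 0.00
      vertex 0.00 0.00 0.00
    endloop
  endfacet
  facet normal 1.0000 0.0000 0.0000
    outer loop
      vertex 22.00 0.00 0.00
      vertex 22.00 13.00 0.00
      vertex 22.00 0.00 11.00
    endloop
  endfacet
endsolid part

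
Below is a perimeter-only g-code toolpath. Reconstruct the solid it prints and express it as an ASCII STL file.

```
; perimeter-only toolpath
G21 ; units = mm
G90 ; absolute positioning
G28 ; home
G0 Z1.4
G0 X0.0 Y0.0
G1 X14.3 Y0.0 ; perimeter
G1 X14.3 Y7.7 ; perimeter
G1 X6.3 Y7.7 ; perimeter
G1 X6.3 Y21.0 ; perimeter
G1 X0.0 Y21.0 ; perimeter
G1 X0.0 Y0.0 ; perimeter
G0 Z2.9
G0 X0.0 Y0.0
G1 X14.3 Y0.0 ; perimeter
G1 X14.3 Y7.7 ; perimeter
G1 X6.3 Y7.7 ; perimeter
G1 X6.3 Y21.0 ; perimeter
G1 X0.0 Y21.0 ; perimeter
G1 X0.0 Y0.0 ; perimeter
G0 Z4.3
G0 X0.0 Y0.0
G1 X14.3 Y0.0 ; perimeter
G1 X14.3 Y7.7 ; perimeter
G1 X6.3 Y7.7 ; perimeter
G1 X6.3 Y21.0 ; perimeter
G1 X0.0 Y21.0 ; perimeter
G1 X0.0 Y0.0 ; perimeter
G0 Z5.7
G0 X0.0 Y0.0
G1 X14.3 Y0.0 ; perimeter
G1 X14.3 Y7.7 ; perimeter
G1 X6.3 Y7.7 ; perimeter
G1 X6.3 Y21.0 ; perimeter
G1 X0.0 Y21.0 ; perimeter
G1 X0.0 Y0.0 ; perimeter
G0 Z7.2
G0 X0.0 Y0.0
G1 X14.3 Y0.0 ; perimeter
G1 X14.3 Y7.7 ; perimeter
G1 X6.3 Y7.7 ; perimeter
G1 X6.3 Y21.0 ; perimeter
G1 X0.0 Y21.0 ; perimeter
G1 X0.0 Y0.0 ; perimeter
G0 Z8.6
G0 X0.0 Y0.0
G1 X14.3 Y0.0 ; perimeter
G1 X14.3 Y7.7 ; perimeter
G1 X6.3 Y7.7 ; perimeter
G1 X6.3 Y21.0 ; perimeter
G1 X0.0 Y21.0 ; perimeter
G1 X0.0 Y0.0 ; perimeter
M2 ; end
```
solid part
  facet normal 0.0000 0.0000 -1.0000
    outer loop
      vertex 14.3 7.7 0.0
      vertex 14.3 0.0 0.0
      vertex 0.0 0.0 0.0
    endloop
  endfacet
  facet normal 0.0000 0.0000 -1.0000
    outer loop
      vertex 6.3 7.7 0.0
      vertex 14.3 7.7 0.0
      vertex 0.0 0.0 0.0
    endloop
  endfacet
  facet normal 0.0000 0.0000 -1.0000
    outer loop
      vertex 6.3 21.0 0.0
      vertex 6.3 7.7 0.0
      vertex 0.0 0.0 0.0
    endloop
  endfacet
  facet normal 0.0000 0.0000 -1.0000
    outer loop
      vertex 0.0 21.0 0.0
      vertex 6.3 21.0 0.0
      vertex 0.0 0.0 0.0
    endloop
  endfacet
  facet normal 0.0000 0.0000 1.0000
    outer loop
      vertex 0.0 0.0 8.6
      vertex 14.3 0.0 8.6
      vertex 14.3 7.7 8.6
    endloop
  endfacet
  facet normal 0.0000 0.0000 1.0000
    outer loop
      vertex 0.0 0.0 8.6
      vertex 14.3 7.7 8.6
      vertex 6.3 7.7 8.6
    endloop
  endfacet
  facet normal 0.0000 0.0000 1.0000
    outer loop
      vertex 0.0 0.0 8.6
      vertex 6.3 7.7 8.6
      vertex 6.3 21.0 8.6
    endloop
  endfacet
  facet normal 0.0000 0.0000 1.0000
    outer loop
      vertex 0.0 0.0 8.6
      vertex 6.3 21.0 8.6
      vertex 0.0 21.0 8.6
    endloop
  endfacet
  facet normal 0.0000 -1.0000 0.0000
    outer loop
      vertex 0.0 0.0 0.0
      vertex 14.3 0.0 0.0
      vertex 14.3 0.0 8.6
    endloop
  endfacet
  facet normal 0.0000 -1.0000 0.0000
    outer loop
      vertex 0.0 0.0 0.0
      vertex 14.3 0.0 8.6
      vertex 0.0 0.0 8.6
    endloop
  endfacet
  facet normal 1.0000 0.0000 0.0000
    outer loop
      vertex 14.3 0.0 0.0
      vertex 14.3 7.7 0.0
      vertex 14.3 7.7 8.6
    endloop
  endfacet
  facet normal 1.0000 0.0000 0.0000
    outer loop
      vertex 14.3 0.0 0.0
      vertex 14.3 7.7 8.6
      vertex 14.3 0.0 8.6
    endloop
  endfacet
  facet normal 0.0000 1.0000 0.0000
    outer loop
      vertex 14.3 7.7 0.0
      vertex 6.3 7.7 0.0
      vertex 6.3 7.7 8.6
    endloop
  endfacet
  facet normal 0.0000 1.0000 0.0000
    outer loop
      vertex 14.3 7.7 0.0
      vertex 6.3 7.7 8.6
      vertex 14.3 7.7 8.6
    endloop
  endfacet
  facet normal 1.0000 0.0000 0.0000
    outer loop
      vertex 6.3 7.7 0.0
      vertex 6.3 21.0 0.0
      vertex 6.3 21.0 8.6
    endloop
  endfacet
  facet normal 1.0000 0.0000 0.0000
    outer loop
      vertex 6.3 7.7 0.0
      vertex 6.3 21.0 8.6
      vertex 6.3 7.7 8.6
    endloop
  endfacet
  facet normal 0.0000 1.0000 0.0000
    outer loop
      vertex 6.3 21.0 0.0
      vertex 0.0 21.0 0.0
      vertex 0.0 21.0 8.6
    endloop
  endfacet
  facet normal 0.0000 1.0000 0.0000
    outer loop
      vertex 6.3 21.0 0.0
      vertex 0.0 21.0 8.6
      vertex 6.3 21.0 8.6
    endloop
  endfacet
  facet normal -1.0000 0.0000 0.0000
    outer loop
      vertex 0.0 21.0 0.0
      vertex 0.0 0.0 0.0
      vertex 0.0 0.0 8.6
    endloop
  endfacet
  facet normal -1.0000 0.0000 0.0000
    outer loop
      vertex 0.0 21.0 0.0
      vertex 0.0 0.0 8.6
      vertex 0.0 21.0 8.6
    endloop
  endfacet
endsolid part

The G0 Z moves step by Δz≈1.4 mm. Every layer's G1 loop is the same polygon, so the solid is a straight extrusion of it from z=0 to z≈8.6. Closing with flat bottom and top caps and triangulating gives 20 facets — an L-shaped prism: outer 14.3 × 21 mm, arm thicknesses ≈ 7.7 mm (horizontal) and 6.3 mm (vertical), extruded 8.6 mm in z.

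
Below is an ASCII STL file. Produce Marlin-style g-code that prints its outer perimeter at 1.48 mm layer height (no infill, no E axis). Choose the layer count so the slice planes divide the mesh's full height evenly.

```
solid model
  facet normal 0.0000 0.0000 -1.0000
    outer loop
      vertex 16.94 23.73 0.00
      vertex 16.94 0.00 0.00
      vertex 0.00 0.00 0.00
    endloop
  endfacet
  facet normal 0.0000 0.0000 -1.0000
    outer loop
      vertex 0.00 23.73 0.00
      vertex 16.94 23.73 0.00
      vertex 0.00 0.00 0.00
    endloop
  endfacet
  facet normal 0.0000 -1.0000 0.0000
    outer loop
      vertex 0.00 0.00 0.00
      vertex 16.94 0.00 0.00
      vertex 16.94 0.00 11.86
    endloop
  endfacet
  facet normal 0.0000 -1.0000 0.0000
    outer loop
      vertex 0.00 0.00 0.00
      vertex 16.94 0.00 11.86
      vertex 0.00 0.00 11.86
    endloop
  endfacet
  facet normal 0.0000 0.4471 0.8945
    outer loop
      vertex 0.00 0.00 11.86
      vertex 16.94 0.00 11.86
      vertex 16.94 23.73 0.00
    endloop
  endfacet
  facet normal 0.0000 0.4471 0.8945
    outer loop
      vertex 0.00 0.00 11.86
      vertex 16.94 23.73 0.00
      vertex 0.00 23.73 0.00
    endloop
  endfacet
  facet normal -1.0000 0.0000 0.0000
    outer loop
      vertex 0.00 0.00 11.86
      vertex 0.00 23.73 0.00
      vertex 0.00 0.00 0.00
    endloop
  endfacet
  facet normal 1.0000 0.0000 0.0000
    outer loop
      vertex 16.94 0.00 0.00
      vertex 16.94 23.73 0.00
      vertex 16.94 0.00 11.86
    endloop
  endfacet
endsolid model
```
; perimeter-only toolpath
G21 ; units = mm
G90 ; absolute positioning
G28 ; home
; layer 1
G0 Z1.48
G0 X0.00 Y0.00
G1 X16.94 Y0.00
G1 X16.94 Y20.76
G1 X0.00 Y20.76
G1 X0.00 Y0.00
; layer 2
G0 Z2.96
G0 X0.00 Y0.00
G1 X16.94 Y0.00
G1 X16.94 Y17.80
G1 X0.00 Y17.80
G1 X0.00 Y0.00
; layer 3
G0 Z4.45
G0 X0.00 Y0.00
G1 X16.94 Y0.00
G1 X16.94 Y14.83
G1 X0.00 Y14.83
G1 X0.00 Y0.00
; layer 4
G0 Z5.93
G0 X0.00 Y0.00
G1 X16.94 Y0.00
G1 X16.94 Y11.87
G1 X0.00 Y11.87
G1 X0.00 Y0.00
; layer 5
G0 Z7.41
G0 X0.00 Y0.00
G1 X16.94 Y0.00
G1 X16.94 Y8.90
G1 X0.00 Y8.90
G1 X0.00 Y0.00
; layer 6
G0 Z8.89
G0 X0.00 Y0.00
G1 X16.94 Y0.00
G1 X16.94 Y5.93
G1 X0.00 Y5.93
G1 X0.00 Y0.00
; layer 7
G0 Z10.38
G0 X0.00 Y0.00
G1 X16.94 Y0.00
G1 X16.94 Y2.97
G1 X0.00 Y2.97
G1 X0.00 Y0.00
M2 ; end

The solid is a wedge (ramp): 16.9 × 23.7 mm base, rising to 11.9 mm along the y=0 edge and sloping linearly to z=0 at y=23.7. Slicing at Δz = 1.48 mm — 8 equal slices spanning the solid's height, so layer i sits at z = i·h/8 — gives 7 non-empty perimeters. Each is a 4-segment closed polygon; G0 lifts to the layer z and rapids to the start vertex, then G1 traces the edges. The cross-section shrinks linearly with z (the slice at the apex is degenerate and omitted).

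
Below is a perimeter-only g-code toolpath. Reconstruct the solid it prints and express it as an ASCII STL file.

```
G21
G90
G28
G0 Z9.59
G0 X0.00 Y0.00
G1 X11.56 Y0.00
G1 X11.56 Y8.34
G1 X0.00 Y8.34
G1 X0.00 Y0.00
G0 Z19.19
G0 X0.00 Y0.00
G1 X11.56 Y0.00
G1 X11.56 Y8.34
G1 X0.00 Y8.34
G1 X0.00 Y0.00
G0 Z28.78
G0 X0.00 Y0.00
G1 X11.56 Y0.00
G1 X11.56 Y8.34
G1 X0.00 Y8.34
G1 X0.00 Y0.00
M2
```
solid part
  facet normal 0.0000 0.0000 -1.0000
    outer loop
      vertex 11.56 8.34 0.00
      vertex 11.56 0.00 0.00
      vertex 0.00 0.00 0.00
    endloop
  endfacet
  facet normal 0.0000 0.0000 -1.0000
    outer loop
      vertex 0.00 8.34 0.00
      vertex 11.56 8.34 0.00
      vertex 0.00 0.00 0.00
    endloop
  endfacet
  facet normal 0.0000 0.0000 1.0000
    outer loop
      vertex 0.00 0.00 28.78
      vertex 11.56 0.00 28.78
      vertex 11.56 8.34 28.78
    endloop
  endfacet
  facet normal 0.0000 0.0000 1.0000
    outer loop
      vertex 0.00 0.00 28.78
      vertex 11.56 8.34 28.78
      vertex 0.00 8.34 28.78
    endloop
  endfacet
  facet normal 0.0000 -1.0000 0.0000
    outer loop
      vertex 0.00 0.00 0.00
      vertex 11.56 0.00 0.00
      vertex 11.56 0.00 28.78
    endloop
  endfacet
  facet normal 0.0000 -1.0000 0.0000
    outer loop
      vertex 0.00 0.00 0.00
      vertex 11.56 0.00 28.78
      vertex 0.00 0.00 28.78
    endloop
  endfacet
  facet normal 0.0000 1.0000 0.0000
    outer loop
      vertex 11.56 8.34 28.78
      vertex 11.56 8.34 0.00
      vertex 0.00 8.34 0.00
    endloop
  endfacet
  facet normal 0.0000 1.0000 0.0000
    outer loop
      vertex 0.00 8.34 28.78
      vertex 11.56 8.34 28.78
      vertex 0.00 8.34 0.00
    endloop
  endfacet
  facet normal -1.0000 0.0000 0.0000
    outer loop
      vertex 0.00 8.34 28.78
      vertex 0.00 8.34 0.00
      vertex 0.00 0.00 0.00
    endloop
  endfacet
  facet normal -1.0000 0.0000 0.0000
    outer loop
      vertex 0.00 0.00 28.78
      vertex 0.00 8.34 28.78
      vertex 0.00 0.00 0.00
    endloop
  endfacet
  facet normal 1.0000 0.0000 0.0000
    outer loop
      vertex 11.56 0.00 0.00
      vertex 11.56 8.34 0.00
      vertex 11.56 8.34 28.78
    endloop
  endfacet
  facet normal 1.0000 0.0000 0.0000
    outer loop
      vertex 11.56 0.00 0.00
      vertex 11.56 8.34 28.78
      vertex 11.56 0.00 28.78
    endloop
  endfacet
endsolid part

The G0 Z moves step by Δz≈9.59 mm. Every layer's G1 loop is the same polygon, so the solid is a straight extrusion of it from z=0 to z≈28.8. Closing with flat bottom and top caps and triangulating gives 12 facets — a rectangular box, roughly 11.6 × 8.34 mm footprint and 28.8 mm tall.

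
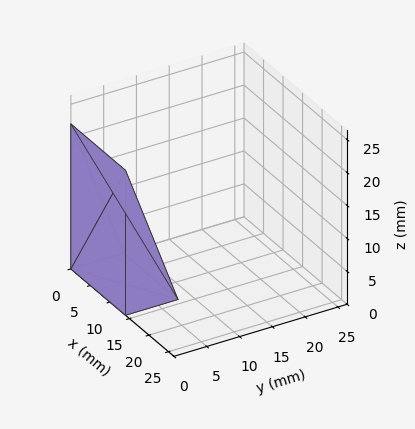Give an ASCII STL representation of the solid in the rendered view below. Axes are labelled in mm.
Reading the render: the shape is a wedge (ramp): 14 × 8 mm base, rising to 22 mm along the y=0 edge and sloping linearly to z=0 at y=8 (dimensions read to the nearest mm from the axis ticks). For the STL, each face is triangulated and given an outward normal.

solid part
  facet normal 0.0000 0.0000 -1.0000
    outer loop
      vertex 14.00 8.00 0.00
      vertex 14.00 0.00 0.00
      vertex 0.00 0.00 0.00
    endloop
  endfacet
  facet normal 0.0000 0.0000 -1.0000
    outer loop
      vertex 0.00 8.00 0.00
      vertex 14.00 8.00 0.00
      vertex 0.00 0.00 0.00
    endloop
  endfacet
  facet normal 0.0000 -1.0000 0.0000
    outer loop
      vertex 0.00 0.00 0.00
      vertex 14.00 0.00 0.00
      vertex 14.00 0.00 22.00
    endloop
  endfacet
  facet normal 0.0000 -1.0000 0.0000
    outer loop
      vertex 0.00 0.00 0.00
      vertex 14.00 0.00 22.00
      vertex 0.00 0.00 22.00
    endloop
  endfacet
  facet normal 0.0000 0.9398 0.3417
    outer loop
      vertex 0.00 0.00 22.00
      vertex 14.00 0.00 22.00
      vertex 14.00 8.00 0.00
    endloop
  endfacet
  facet normal 0.0000 0.9398 0.3417
    outer loop
      vertex 0.00 0.00 22.00
      vertex 14.00 8.00 0.00
      vertex 0.00 8.00 0.00
    endloop
  endfacet
  facet normal -1.0000 0.0000 0.0000
    outer loop
      vertex 0.00 0.00 22.00
      vertex 0.00 8.00 0.00
      vertex 0.00 0.00 0.00
    endloop
  endfacet
  facet normal 1.0000 0.0000 0.0000
    outer loop
      vertex 14.00 0.00 0.00
      vertex 14.00 8.00 0.00
      vertex 14.00 0.00 22.00
    endloop
  endfacet
endsolid part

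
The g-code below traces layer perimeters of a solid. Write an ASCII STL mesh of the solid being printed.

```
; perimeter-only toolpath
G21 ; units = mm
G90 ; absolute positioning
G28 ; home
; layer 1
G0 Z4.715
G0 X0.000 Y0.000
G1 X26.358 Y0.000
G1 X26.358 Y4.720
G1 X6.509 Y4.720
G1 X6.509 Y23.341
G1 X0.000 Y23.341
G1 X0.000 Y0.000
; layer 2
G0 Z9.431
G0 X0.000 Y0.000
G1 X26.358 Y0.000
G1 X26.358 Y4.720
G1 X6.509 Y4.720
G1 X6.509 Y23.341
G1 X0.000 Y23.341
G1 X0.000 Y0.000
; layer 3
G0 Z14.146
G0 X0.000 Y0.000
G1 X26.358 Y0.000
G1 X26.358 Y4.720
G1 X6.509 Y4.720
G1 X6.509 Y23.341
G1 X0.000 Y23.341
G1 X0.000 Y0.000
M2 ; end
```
solid part
  facet normal 0.0000 0.0000 -1.0000
    outer loop
      vertex 26.358 4.720 0.000
      vertex 26.358 0.000 0.000
      vertex 0.000 0.000 0.000
    endloop
  endfacet
  facet normal 0.0000 0.0000 -1.0000
    outer loop
      vertex 6.509 4.720 0.000
      vertex 26.358 4.720 0.000
      vertex 0.000 0.000 0.000
    endloop
  endfacet
  facet normal 0.0000 0.0000 -1.0000
    outer loop
      vertex 6.509 23.341 0.000
      vertex 6.509 4.720 0.000
      vertex 0.000 0.000 0.000
    endloop
  endfacet
  facet normal 0.0000 0.0000 -1.0000
    outer loop
      vertex 0.000 23.341 0.000
      vertex 6.509 23.341 0.000
      vertex 0.000 0.000 0.000
    endloop
  endfacet
  facet normal 0.0000 0.0000 1.0000
    outer loop
      vertex 0.000 0.000 14.146
      vertex 26.358 0.000 14.146
      vertex 26.358 4.720 14.146
    endloop
  endfacet
  facet normal 0.0000 0.0000 1.0000
    outer loop
      vertex 0.000 0.000 14.146
      vertex 26.358 4.720 14.146
      vertex 6.509 4.720 14.146
    endloop
  endfacet
  facet normal 0.0000 0.0000 1.0000
    outer loop
      vertex 0.000 0.000 14.146
      vertex 6.509 4.720 14.146
      vertex 6.509 23.341 14.146
    endloop
  endfacet
  facet normal 0.0000 0.0000 1.0000
    outer loop
      vertex 0.000 0.000 14.146
      vertex 6.509 23.341 14.146
      vertex 0.000 23.341 14.146
    endloop
  endfacet
  facet normal 0.0000 -1.0000 0.0000
    outer loop
      vertex 0.000 0.000 0.000
      vertex 26.358 0.000 0.000
      vertex 26.358 0.000 14.146
    endloop
  endfacet
  facet normal 0.0000 -1.0000 0.0000
    outer loop
      vertex 0.000 0.000 0.000
      vertex 26.358 0.000 14.146
      vertex 0.000 0.000 14.146
    endloop
  endfacet
  facet normal 1.0000 0.0000 0.0000
    outer loop
      vertex 26.358 0.000 0.000
      vertex 26.358 4.720 0.000
      vertex 26.358 4.720 14.146
    endloop
  endfacet
  facet normal 1.0000 0.0000 0.0000
    outer loop
      vertex 26.358 0.000 0.000
      vertex 26.358 4.720 14.146
      vertex 26.358 0.000 14.146
    endloop
  endfacet
  facet normal 0.0000 1.0000 0.0000
    outer loop
      vertex 26.358 4.720 0.000
      vertex 6.509 4.720 0.000
      vertex 6.509 4.720 14.146
    endloop
  endfacet
  facet normal 0.0000 1.0000 0.0000
    outer loop
      vertex 26.358 4.720 0.000
      vertex 6.509 4.720 14.146
      vertex 26.358 4.720 14.146
    endloop
  endfacet
  facet normal 1.0000 0.0000 0.0000
    outer loop
      vertex 6.509 4.720 0.000
      vertex 6.509 23.341 0.000
      vertex 6.509 23.341 14.146
    endloop
  endfacet
  facet normal 1.0000 0.0000 0.0000
    outer loop
      vertex 6.509 4.720 0.000
      vertex 6.509 23.341 14.146
      vertex 6.509 4.720 14.146
    endloop
  endfacet
  facet normal 0.0000 1.0000 0.0000
    outer loop
      vertex 6.509 23.341 0.000
      vertex 0.000 23.341 0.000
      vertex 0.000 23.341 14.146
    endloop
  endfacet
  facet normal 0.0000 1.0000 0.0000
    outer loop
      vertex 6.509 23.341 0.000
      vertex 0.000 23.341 14.146
      vertex 6.509 23.341 14.146
    endloop
  endfacet
  facet normal -1.0000 0.0000 0.0000
    outer loop
      vertex 0.000 23.341 0.000
      vertex 0.000 0.000 0.000
      vertex 0.000 0.000 14.146
    endloop
  endfacet
  facet normal -1.0000 0.0000 0.0000
    outer loop
      vertex 0.000 23.341 0.000
      vertex 0.000 0.000 14.146
      vertex 0.000 23.341 14.146
    endloop
  endfacet
endsolid part

The G0 Z moves step by Δz≈4.715 mm. Every layer's G1 loop is the same polygon, so the solid is a straight extrusion of it from z=0 to z≈14.1. Closing with flat bottom and top caps and triangulating gives 20 facets — an L-shaped prism: outer 26.4 × 23.3 mm, arm thicknesses ≈ 4.72 mm (horizontal) and 6.51 mm (vertical), extruded 14.1 mm in z.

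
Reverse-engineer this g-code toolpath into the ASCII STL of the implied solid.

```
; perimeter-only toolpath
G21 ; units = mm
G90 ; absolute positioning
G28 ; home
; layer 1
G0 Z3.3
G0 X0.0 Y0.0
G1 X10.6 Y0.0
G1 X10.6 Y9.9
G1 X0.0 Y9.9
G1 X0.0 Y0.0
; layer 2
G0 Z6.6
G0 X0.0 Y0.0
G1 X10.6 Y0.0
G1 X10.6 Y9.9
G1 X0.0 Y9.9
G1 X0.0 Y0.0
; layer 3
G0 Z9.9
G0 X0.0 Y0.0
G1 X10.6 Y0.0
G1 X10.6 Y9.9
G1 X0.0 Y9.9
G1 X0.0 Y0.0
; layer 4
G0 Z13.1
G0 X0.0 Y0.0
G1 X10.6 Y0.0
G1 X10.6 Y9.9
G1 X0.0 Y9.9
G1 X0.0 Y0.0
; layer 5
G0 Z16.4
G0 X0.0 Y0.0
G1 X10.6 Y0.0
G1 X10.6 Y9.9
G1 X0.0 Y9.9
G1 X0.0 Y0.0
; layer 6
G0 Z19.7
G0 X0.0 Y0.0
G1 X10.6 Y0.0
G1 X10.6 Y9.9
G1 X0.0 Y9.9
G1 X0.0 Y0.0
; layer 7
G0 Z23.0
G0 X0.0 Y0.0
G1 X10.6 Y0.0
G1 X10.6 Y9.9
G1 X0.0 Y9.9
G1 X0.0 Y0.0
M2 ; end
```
solid part
  facet normal 0.0000 0.0000 -1.0000
    outer loop
      vertex 10.6 9.9 0.0
      vertex 10.6 0.0 0.0
      vertex 0.0 0.0 0.0
    endloop
  endfacet
  facet normal 0.0000 0.0000 -1.0000
    outer loop
      vertex 0.0 9.9 0.0
      vertex 10.6 9.9 0.0
      vertex 0.0 0.0 0.0
    endloop
  endfacet
  facet normal 0.0000 0.0000 1.0000
    outer loop
      vertex 0.0 0.0 23.0
      vertex 10.6 0.0 23.0
      vertex 10.6 9.9 23.0
    endloop
  endfacet
  facet normal 0.0000 0.0000 1.0000
    outer loop
      vertex 0.0 0.0 23.0
      vertex 10.6 9.9 23.0
      vertex 0.0 9.9 23.0
    endloop
  endfacet
  facet normal 0.0000 -1.0000 0.0000
    outer loop
      vertex 0.0 0.0 0.0
      vertex 10.6 0.0 0.0
      vertex 10.6 0.0 23.0
    endloop
  endfacet
  facet normal 0.0000 -1.0000 0.0000
    outer loop
      vertex 0.0 0.0 0.0
      vertex 10.6 0.0 23.0
      vertex 0.0 0.0 23.0
    endloop
  endfacet
  facet normal 0.0000 1.0000 0.0000
    outer loop
      vertex 10.6 9.9 23.0
      vertex 10.6 9.9 0.0
      vertex 0.0 9.9 0.0
    endloop
  endfacet
  facet normal 0.0000 1.0000 0.0000
    outer loop
      vertex 0.0 9.9 23.0
      vertex 10.6 9.9 23.0
      vertex 0.0 9.9 0.0
    endloop
  endfacet
  facet normal -1.0000 0.0000 0.0000
    outer loop
      vertex 0.0 9.9 23.0
      vertex 0.0 9.9 0.0
      vertex 0.0 0.0 0.0
    endloop
  endfacet
  facet normal -1.0000 0.0000 0.0000
    outer loop
      vertex 0.0 0.0 23.0
      vertex 0.0 9.9 23.0
      vertex 0.0 0.0 0.0
    endloop
  endfacet
  facet normal 1.0000 0.0000 0.0000
    outer loop
      vertex 10.6 0.0 0.0
      vertex 10.6 9.9 0.0
      vertex 10.6 9.9 23.0
    endloop
  endfacet
  facet normal 1.0000 0.0000 0.0000
    outer loop
      vertex 10.6 0.0 0.0
      vertex 10.6 9.9 23.0
      vertex 10.6 0.0 23.0
    endloop
  endfacet
endsolid part

The G0 Z moves step by Δz≈3.3 mm. Every layer's G1 loop is the same polygon, so the solid is a straight extrusion of it from z=0 to z≈23. Closing with flat bottom and top caps and triangulating gives 12 facets — a rectangular box, roughly 10.6 × 9.9 mm footprint and 23 mm tall.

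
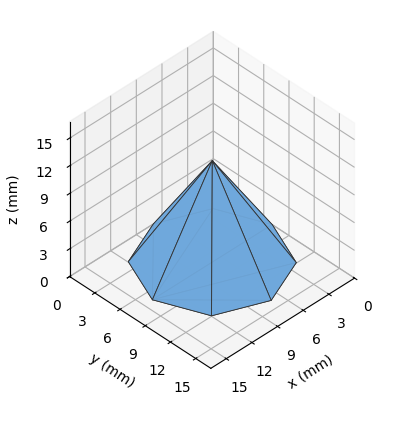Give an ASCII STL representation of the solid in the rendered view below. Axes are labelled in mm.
Reading the render: the shape is a regular 8-sided pyramid, base circumscribed radius ≈ 7 mm, apex at z ≈ 11 mm (dimensions read to the nearest mm from the axis ticks). For the STL, each face is triangulated and given an outward normal.

solid part
  facet normal 0.0000 0.0000 -1.0000
    outer loop
      vertex 7.000 14.000 0.000
      vertex 11.950 11.950 0.000
      vertex 14.000 7.000 0.000
    endloop
  endfacet
  facet normal 0.0000 0.0000 -1.0000
    outer loop
      vertex 2.050 11.950 0.000
      vertex 7.000 14.000 0.000
      vertex 14.000 7.000 0.000
    endloop
  endfacet
  facet normal 0.0000 0.0000 -1.0000
    outer loop
      vertex 0.000 7.000 0.000
      vertex 2.050 11.950 0.000
      vertex 14.000 7.000 0.000
    endloop
  endfacet
  facet normal 0.0000 0.0000 -1.0000
    outer loop
      vertex 2.050 2.050 0.000
      vertex 0.000 7.000 0.000
      vertex 14.000 7.000 0.000
    endloop
  endfacet
  facet normal 0.0000 0.0000 -1.0000
    outer loop
      vertex 7.000 0.000 0.000
      vertex 2.050 2.050 0.000
      vertex 14.000 7.000 0.000
    endloop
  endfacet
  facet normal 0.0000 0.0000 -1.0000
    outer loop
      vertex 11.950 2.050 0.000
      vertex 7.000 0.000 0.000
      vertex 14.000 7.000 0.000
    endloop
  endfacet
  facet normal 0.7964 0.3298 0.5068
    outer loop
      vertex 14.000 7.000 0.000
      vertex 11.950 11.950 0.000
      vertex 7.000 7.000 11.000
    endloop
  endfacet
  facet normal 0.3298 0.7964 0.5068
    outer loop
      vertex 11.950 11.950 0.000
      vertex 7.000 14.000 0.000
      vertex 7.000 7.000 11.000
    endloop
  endfacet
  facet normal -0.3298 0.7964 0.5068
    outer loop
      vertex 7.000 14.000 0.000
      vertex 2.050 11.950 0.000
      vertex 7.000 7.000 11.000
    endloop
  endfacet
  facet normal -0.7964 0.3298 0.5068
    outer loop
      vertex 2.050 11.950 0.000
      vertex 0.000 7.000 0.000
      vertex 7.000 7.000 11.000
    endloop
  endfacet
  facet normal -0.7964 -0.3298 0.5068
    outer loop
      vertex 0.000 7.000 0.000
      vertex 2.050 2.050 0.000
      vertex 7.000 7.000 11.000
    endloop
  endfacet
  facet normal -0.3298 -0.7964 0.5068
    outer loop
      vertex 2.050 2.050 0.000
      vertex 7.000 0.000 0.000
      vertex 7.000 7.000 11.000
    endloop
  endfacet
  facet normal 0.3298 -0.7964 0.5068
    outer loop
      vertex 7.000 0.000 0.000
      vertex 11.950 2.050 0.000
      vertex 7.000 7.000 11.000
    endloop
  endfacet
  facet normal 0.7964 -0.3298 0.5068
    outer loop
      vertex 11.950 2.050 0.000
      vertex 14.000 7.000 0.000
      vertex 7.000 7.000 11.000
    endloop
  endfacet
endsolid part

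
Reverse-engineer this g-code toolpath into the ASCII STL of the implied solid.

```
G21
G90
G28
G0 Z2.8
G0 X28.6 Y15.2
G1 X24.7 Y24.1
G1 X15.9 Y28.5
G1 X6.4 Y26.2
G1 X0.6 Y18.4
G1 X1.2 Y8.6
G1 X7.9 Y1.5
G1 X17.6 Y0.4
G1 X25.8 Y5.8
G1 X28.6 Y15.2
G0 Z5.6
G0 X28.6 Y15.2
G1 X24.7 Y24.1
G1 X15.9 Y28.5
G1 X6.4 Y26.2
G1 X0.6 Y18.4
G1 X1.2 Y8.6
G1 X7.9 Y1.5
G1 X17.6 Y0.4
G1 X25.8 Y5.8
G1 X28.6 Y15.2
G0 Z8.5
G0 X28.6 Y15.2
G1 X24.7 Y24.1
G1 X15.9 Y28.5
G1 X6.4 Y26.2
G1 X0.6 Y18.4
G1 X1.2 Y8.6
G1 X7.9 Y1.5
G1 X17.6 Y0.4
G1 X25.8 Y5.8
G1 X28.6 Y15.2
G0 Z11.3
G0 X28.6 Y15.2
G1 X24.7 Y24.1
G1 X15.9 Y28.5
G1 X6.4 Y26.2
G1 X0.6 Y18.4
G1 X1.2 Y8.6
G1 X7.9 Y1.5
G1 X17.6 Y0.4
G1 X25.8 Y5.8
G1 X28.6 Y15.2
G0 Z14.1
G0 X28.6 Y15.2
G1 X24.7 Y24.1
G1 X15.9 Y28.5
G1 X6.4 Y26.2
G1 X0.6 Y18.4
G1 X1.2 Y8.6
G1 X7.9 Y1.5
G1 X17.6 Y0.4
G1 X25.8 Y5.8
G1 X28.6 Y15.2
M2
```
solid part
  facet normal 0.0000 0.0000 -1.0000
    outer loop
      vertex 15.9 28.5 0.0
      vertex 24.7 24.1 0.0
      vertex 28.6 15.2 0.0
    endloop
  endfacet
  facet normal 0.0000 0.0000 -1.0000
    outer loop
      vertex 6.4 26.2 0.0
      vertex 15.9 28.5 0.0
      vertex 28.6 15.2 0.0
    endloop
  endfacet
  facet normal 0.0000 0.0000 -1.0000
    outer loop
      vertex 0.6 18.4 0.0
      vertex 6.4 26.2 0.0
      vertex 28.6 15.2 0.0
    endloop
  endfacet
  facet normal 0.0000 0.0000 -1.0000
    outer loop
      vertex 1.2 8.6 0.0
      vertex 0.6 18.4 0.0
      vertex 28.6 15.2 0.0
    endloop
  endfacet
  facet normal 0.0000 0.0000 -1.0000
    outer loop
      vertex 7.9 1.5 0.0
      vertex 1.2 8.6 0.0
      vertex 28.6 15.2 0.0
    endloop
  endfacet
  facet normal 0.0000 0.0000 -1.0000
    outer loop
      vertex 17.6 0.4 0.0
      vertex 7.9 1.5 0.0
      vertex 28.6 15.2 0.0
    endloop
  endfacet
  facet normal 0.0000 0.0000 -1.0000
    outer loop
      vertex 25.8 5.8 0.0
      vertex 17.6 0.4 0.0
      vertex 28.6 15.2 0.0
    endloop
  endfacet
  facet normal 0.0000 0.0000 1.0000
    outer loop
      vertex 28.6 15.2 14.1
      vertex 24.7 24.1 14.1
      vertex 15.9 28.5 14.1
    endloop
  endfacet
  facet normal 0.0000 0.0000 1.0000
    outer loop
      vertex 28.6 15.2 14.1
      vertex 15.9 28.5 14.1
      vertex 6.4 26.2 14.1
    endloop
  endfacet
  facet normal 0.0000 0.0000 1.0000
    outer loop
      vertex 28.6 15.2 14.1
      vertex 6.4 26.2 14.1
      vertex 0.6 18.4 14.1
    endloop
  endfacet
  facet normal 0.0000 0.0000 1.0000
    outer loop
      vertex 28.6 15.2 14.1
      vertex 0.6 18.4 14.1
      vertex 1.2 8.6 14.1
    endloop
  endfacet
  facet normal 0.0000 0.0000 1.0000
    outer loop
      vertex 28.6 15.2 14.1
      vertex 1.2 8.6 14.1
      vertex 7.9 1.5 14.1
    endloop
  endfacet
  facet normal 0.0000 0.0000 1.0000
    outer loop
      vertex 28.6 15.2 14.1
      vertex 7.9 1.5 14.1
      vertex 17.6 0.4 14.1
    endloop
  endfacet
  facet normal 0.0000 0.0000 1.0000
    outer loop
      vertex 28.6 15.2 14.1
      vertex 17.6 0.4 14.1
      vertex 25.8 5.8 14.1
    endloop
  endfacet
  facet normal 0.9159 0.4014 0.0000
    outer loop
      vertex 28.6 15.2 0.0
      vertex 24.7 24.1 0.0
      vertex 24.7 24.1 14.1
    endloop
  endfacet
  facet normal 0.9159 0.4014 0.0000
    outer loop
      vertex 28.6 15.2 0.0
      vertex 24.7 24.1 14.1
      vertex 28.6 15.2 14.1
    endloop
  endfacet
  facet normal 0.4472 0.8944 0.0000
    outer loop
      vertex 24.7 24.1 0.0
      vertex 15.9 28.5 0.0
      vertex 15.9 28.5 14.1
    endloop
  endfacet
  facet normal 0.4472 0.8944 0.0000
    outer loop
      vertex 24.7 24.1 0.0
      vertex 15.9 28.5 14.1
      vertex 24.7 24.1 14.1
    endloop
  endfacet
  facet normal -0.2353 0.9719 0.0000
    outer loop
      vertex 15.9 28.5 0.0
      vertex 6.4 26.2 0.0
      vertex 6.4 26.2 14.1
    endloop
  endfacet
  facet normal -0.2353 0.9719 0.0000
    outer loop
      vertex 15.9 28.5 0.0
      vertex 6.4 26.2 14.1
      vertex 15.9 28.5 14.1
    endloop
  endfacet
  facet normal -0.8025 0.5967 0.0000
    outer loop
      vertex 6.4 26.2 0.0
      vertex 0.6 18.4 0.0
      vertex 0.6 18.4 14.1
    endloop
  endfacet
  facet normal -0.8025 0.5967 0.0000
    outer loop
      vertex 6.4 26.2 0.0
      vertex 0.6 18.4 14.1
      vertex 6.4 26.2 14.1
    endloop
  endfacet
  facet normal -0.9981 -0.0611 0.0000
    outer loop
      vertex 0.6 18.4 0.0
      vertex 1.2 8.6 0.0
      vertex 1.2 8.6 14.1
    endloop
  endfacet
  facet normal -0.9981 -0.0611 0.0000
    outer loop
      vertex 0.6 18.4 0.0
      vertex 1.2 8.6 14.1
      vertex 0.6 18.4 14.1
    endloop
  endfacet
  facet normal -0.7273 -0.6863 0.0000
    outer loop
      vertex 1.2 8.6 0.0
      vertex 7.9 1.5 0.0
      vertex 7.9 1.5 14.1
    endloop
  endfacet
  facet normal -0.7273 -0.6863 0.0000
    outer loop
      vertex 1.2 8.6 0.0
      vertex 7.9 1.5 14.1
      vertex 1.2 8.6 14.1
    endloop
  endfacet
  facet normal -0.1127 -0.9936 0.0000
    outer loop
      vertex 7.9 1.5 0.0
      vertex 17.6 0.4 0.0
      vertex 17.6 0.4 14.1
    endloop
  endfacet
  facet normal -0.1127 -0.9936 0.0000
    outer loop
      vertex 7.9 1.5 0.0
      vertex 17.6 0.4 14.1
      vertex 7.9 1.5 14.1
    endloop
  endfacet
  facet normal 0.5500 -0.8352 0.0000
    outer loop
      vertex 17.6 0.4 0.0
      vertex 25.8 5.8 0.0
      vertex 25.8 5.8 14.1
    endloop
  endfacet
  facet normal 0.5500 -0.8352 0.0000
    outer loop
      vertex 17.6 0.4 0.0
      vertex 25.8 5.8 14.1
      vertex 17.6 0.4 14.1
    endloop
  endfacet
  facet normal 0.9584 -0.2855 0.0000
    outer loop
      vertex 25.8 5.8 0.0
      vertex 28.6 15.2 0.0
      vertex 28.6 15.2 14.1
    endloop
  endfacet
  facet normal 0.9584 -0.2855 0.0000
    outer loop
      vertex 25.8 5.8 0.0
      vertex 28.6 15.2 14.1
      vertex 25.8 5.8 14.1
    endloop
  endfacet
endsolid part

The G0 Z moves step by Δz≈2.8 mm. Every layer's G1 loop is the same polygon, so the solid is a straight extrusion of it from z=0 to z≈14.1. Closing with flat bottom and top caps and triangulating gives 32 facets — a regular 9-sided prism (a cylinder approximated with 9 flat sides), circumscribed radius ≈ 14.3 mm, height ≈ 14.1 mm.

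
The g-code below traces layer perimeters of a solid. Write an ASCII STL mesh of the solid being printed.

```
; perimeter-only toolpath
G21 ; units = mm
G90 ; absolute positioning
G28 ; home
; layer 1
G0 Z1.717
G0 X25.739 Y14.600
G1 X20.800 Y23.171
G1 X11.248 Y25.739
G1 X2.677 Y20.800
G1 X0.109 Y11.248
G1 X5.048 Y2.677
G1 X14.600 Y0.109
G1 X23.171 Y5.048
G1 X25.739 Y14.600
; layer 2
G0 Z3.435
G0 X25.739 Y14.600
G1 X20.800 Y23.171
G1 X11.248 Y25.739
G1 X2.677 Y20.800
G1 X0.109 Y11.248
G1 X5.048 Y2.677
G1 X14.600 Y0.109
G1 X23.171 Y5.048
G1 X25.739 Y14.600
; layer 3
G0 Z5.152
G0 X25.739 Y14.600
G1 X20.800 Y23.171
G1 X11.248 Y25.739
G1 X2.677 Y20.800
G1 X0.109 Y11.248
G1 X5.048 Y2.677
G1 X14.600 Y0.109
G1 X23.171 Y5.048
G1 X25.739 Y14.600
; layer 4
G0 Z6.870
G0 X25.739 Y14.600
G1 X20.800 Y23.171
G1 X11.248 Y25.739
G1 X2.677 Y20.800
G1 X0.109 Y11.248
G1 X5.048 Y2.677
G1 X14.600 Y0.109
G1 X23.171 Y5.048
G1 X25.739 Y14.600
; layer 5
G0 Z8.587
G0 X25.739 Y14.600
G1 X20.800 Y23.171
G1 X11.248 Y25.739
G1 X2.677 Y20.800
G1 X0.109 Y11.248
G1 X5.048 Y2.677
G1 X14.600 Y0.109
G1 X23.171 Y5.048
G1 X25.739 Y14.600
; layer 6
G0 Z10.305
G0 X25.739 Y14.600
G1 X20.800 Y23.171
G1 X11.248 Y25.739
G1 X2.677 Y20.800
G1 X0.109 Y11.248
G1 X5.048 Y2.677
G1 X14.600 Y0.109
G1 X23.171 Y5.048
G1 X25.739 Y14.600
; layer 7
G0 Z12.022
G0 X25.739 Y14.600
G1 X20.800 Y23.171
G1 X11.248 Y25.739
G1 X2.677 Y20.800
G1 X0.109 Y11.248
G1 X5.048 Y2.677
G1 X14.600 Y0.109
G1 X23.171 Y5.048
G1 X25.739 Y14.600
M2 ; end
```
solid part
  facet normal 0.0000 0.0000 -1.0000
    outer loop
      vertex 11.248 25.739 0.000
      vertex 20.800 23.171 0.000
      vertex 25.739 14.600 0.000
    endloop
  endfacet
  facet normal 0.0000 0.0000 -1.0000
    outer loop
      vertex 2.677 20.800 0.000
      vertex 11.248 25.739 0.000
      vertex 25.739 14.600 0.000
    endloop
  endfacet
  facet normal 0.0000 0.0000 -1.0000
    outer loop
      vertex 0.109 11.248 0.000
      vertex 2.677 20.800 0.000
      vertex 25.739 14.600 0.000
    endloop
  endfacet
  facet normal 0.0000 0.0000 -1.0000
    outer loop
      vertex 5.048 2.677 0.000
      vertex 0.109 11.248 0.000
      vertex 25.739 14.600 0.000
    endloop
  endfacet
  facet normal 0.0000 0.0000 -1.0000
    outer loop
      vertex 14.600 0.109 0.000
      vertex 5.048 2.677 0.000
      vertex 25.739 14.600 0.000
    endloop
  endfacet
  facet normal 0.0000 0.0000 -1.0000
    outer loop
      vertex 23.171 5.048 0.000
      vertex 14.600 0.109 0.000
      vertex 25.739 14.600 0.000
    endloop
  endfacet
  facet normal 0.0000 0.0000 1.0000
    outer loop
      vertex 25.739 14.600 12.022
      vertex 20.800 23.171 12.022
      vertex 11.248 25.739 12.022
    endloop
  endfacet
  facet normal 0.0000 0.0000 1.0000
    outer loop
      vertex 25.739 14.600 12.022
      vertex 11.248 25.739 12.022
      vertex 2.677 20.800 12.022
    endloop
  endfacet
  facet normal 0.0000 0.0000 1.0000
    outer loop
      vertex 25.739 14.600 12.022
      vertex 2.677 20.800 12.022
      vertex 0.109 11.248 12.022
    endloop
  endfacet
  facet normal 0.0000 0.0000 1.0000
    outer loop
      vertex 25.739 14.600 12.022
      vertex 0.109 11.248 12.022
      vertex 5.048 2.677 12.022
    endloop
  endfacet
  facet normal 0.0000 0.0000 1.0000
    outer loop
      vertex 25.739 14.600 12.022
      vertex 5.048 2.677 12.022
      vertex 14.600 0.109 12.022
    endloop
  endfacet
  facet normal 0.0000 0.0000 1.0000
    outer loop
      vertex 25.739 14.600 12.022
      vertex 14.600 0.109 12.022
      vertex 23.171 5.048 12.022
    endloop
  endfacet
  facet normal 0.8664 0.4993 0.0000
    outer loop
      vertex 25.739 14.600 0.000
      vertex 20.800 23.171 0.000
      vertex 20.800 23.171 12.022
    endloop
  endfacet
  facet normal 0.8664 0.4993 0.0000
    outer loop
      vertex 25.739 14.600 0.000
      vertex 20.800 23.171 12.022
      vertex 25.739 14.600 12.022
    endloop
  endfacet
  facet normal 0.2596 0.9657 0.0000
    outer loop
      vertex 20.800 23.171 0.000
      vertex 11.248 25.739 0.000
      vertex 11.248 25.739 12.022
    endloop
  endfacet
  facet normal 0.2596 0.9657 0.0000
    outer loop
      vertex 20.800 23.171 0.000
      vertex 11.248 25.739 12.022
      vertex 20.800 23.171 12.022
    endloop
  endfacet
  facet normal -0.4993 0.8664 0.0000
    outer loop
      vertex 11.248 25.739 0.000
      vertex 2.677 20.800 0.000
      vertex 2.677 20.800 12.022
    endloop
  endfacet
  facet normal -0.4993 0.8664 0.0000
    outer loop
      vertex 11.248 25.739 0.000
      vertex 2.677 20.800 12.022
      vertex 11.248 25.739 12.022
    endloop
  endfacet
  facet normal -0.9657 0.2596 0.0000
    outer loop
      vertex 2.677 20.800 0.000
      vertex 0.109 11.248 0.000
      vertex 0.109 11.248 12.022
    endloop
  endfacet
  facet normal -0.9657 0.2596 0.0000
    outer loop
      vertex 2.677 20.800 0.000
      vertex 0.109 11.248 12.022
      vertex 2.677 20.800 12.022
    endloop
  endfacet
  facet normal -0.8664 -0.4993 0.0000
    outer loop
      vertex 0.109 11.248 0.000
      vertex 5.048 2.677 0.000
      vertex 5.048 2.677 12.022
    endloop
  endfacet
  facet normal -0.8664 -0.4993 0.0000
    outer loop
      vertex 0.109 11.248 0.000
      vertex 5.048 2.677 12.022
      vertex 0.109 11.248 12.022
    endloop
  endfacet
  facet normal -0.2596 -0.9657 0.0000
    outer loop
      vertex 5.048 2.677 0.000
      vertex 14.600 0.109 0.000
      vertex 14.600 0.109 12.022
    endloop
  endfacet
  facet normal -0.2596 -0.9657 0.0000
    outer loop
      vertex 5.048 2.677 0.000
      vertex 14.600 0.109 12.022
      vertex 5.048 2.677 12.022
    endloop
  endfacet
  facet normal 0.4993 -0.8664 0.0000
    outer loop
      vertex 14.600 0.109 0.000
      vertex 23.171 5.048 0.000
      vertex 23.171 5.048 12.022
    endloop
  endfacet
  facet normal 0.4993 -0.8664 0.0000
    outer loop
      vertex 14.600 0.109 0.000
      vertex 23.171 5.048 12.022
      vertex 14.600 0.109 12.022
    endloop
  endfacet
  facet normal 0.9657 -0.2596 0.0000
    outer loop
      vertex 23.171 5.048 0.000
      vertex 25.739 14.600 0.000
      vertex 25.739 14.600 12.022
    endloop
  endfacet
  facet normal 0.9657 -0.2596 0.0000
    outer loop
      vertex 23.171 5.048 0.000
      vertex 25.739 14.600 12.022
      vertex 23.171 5.048 12.022
    endloop
  endfacet
endsolid part

The G0 Z moves step by Δz≈1.717 mm. Every layer's G1 loop is the same polygon, so the solid is a straight extrusion of it from z=0 to z≈12. Closing with flat bottom and top caps and triangulating gives 28 facets — a regular 8-sided prism (a cylinder approximated with 8 flat sides), circumscribed radius ≈ 12.9 mm, height ≈ 12 mm.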